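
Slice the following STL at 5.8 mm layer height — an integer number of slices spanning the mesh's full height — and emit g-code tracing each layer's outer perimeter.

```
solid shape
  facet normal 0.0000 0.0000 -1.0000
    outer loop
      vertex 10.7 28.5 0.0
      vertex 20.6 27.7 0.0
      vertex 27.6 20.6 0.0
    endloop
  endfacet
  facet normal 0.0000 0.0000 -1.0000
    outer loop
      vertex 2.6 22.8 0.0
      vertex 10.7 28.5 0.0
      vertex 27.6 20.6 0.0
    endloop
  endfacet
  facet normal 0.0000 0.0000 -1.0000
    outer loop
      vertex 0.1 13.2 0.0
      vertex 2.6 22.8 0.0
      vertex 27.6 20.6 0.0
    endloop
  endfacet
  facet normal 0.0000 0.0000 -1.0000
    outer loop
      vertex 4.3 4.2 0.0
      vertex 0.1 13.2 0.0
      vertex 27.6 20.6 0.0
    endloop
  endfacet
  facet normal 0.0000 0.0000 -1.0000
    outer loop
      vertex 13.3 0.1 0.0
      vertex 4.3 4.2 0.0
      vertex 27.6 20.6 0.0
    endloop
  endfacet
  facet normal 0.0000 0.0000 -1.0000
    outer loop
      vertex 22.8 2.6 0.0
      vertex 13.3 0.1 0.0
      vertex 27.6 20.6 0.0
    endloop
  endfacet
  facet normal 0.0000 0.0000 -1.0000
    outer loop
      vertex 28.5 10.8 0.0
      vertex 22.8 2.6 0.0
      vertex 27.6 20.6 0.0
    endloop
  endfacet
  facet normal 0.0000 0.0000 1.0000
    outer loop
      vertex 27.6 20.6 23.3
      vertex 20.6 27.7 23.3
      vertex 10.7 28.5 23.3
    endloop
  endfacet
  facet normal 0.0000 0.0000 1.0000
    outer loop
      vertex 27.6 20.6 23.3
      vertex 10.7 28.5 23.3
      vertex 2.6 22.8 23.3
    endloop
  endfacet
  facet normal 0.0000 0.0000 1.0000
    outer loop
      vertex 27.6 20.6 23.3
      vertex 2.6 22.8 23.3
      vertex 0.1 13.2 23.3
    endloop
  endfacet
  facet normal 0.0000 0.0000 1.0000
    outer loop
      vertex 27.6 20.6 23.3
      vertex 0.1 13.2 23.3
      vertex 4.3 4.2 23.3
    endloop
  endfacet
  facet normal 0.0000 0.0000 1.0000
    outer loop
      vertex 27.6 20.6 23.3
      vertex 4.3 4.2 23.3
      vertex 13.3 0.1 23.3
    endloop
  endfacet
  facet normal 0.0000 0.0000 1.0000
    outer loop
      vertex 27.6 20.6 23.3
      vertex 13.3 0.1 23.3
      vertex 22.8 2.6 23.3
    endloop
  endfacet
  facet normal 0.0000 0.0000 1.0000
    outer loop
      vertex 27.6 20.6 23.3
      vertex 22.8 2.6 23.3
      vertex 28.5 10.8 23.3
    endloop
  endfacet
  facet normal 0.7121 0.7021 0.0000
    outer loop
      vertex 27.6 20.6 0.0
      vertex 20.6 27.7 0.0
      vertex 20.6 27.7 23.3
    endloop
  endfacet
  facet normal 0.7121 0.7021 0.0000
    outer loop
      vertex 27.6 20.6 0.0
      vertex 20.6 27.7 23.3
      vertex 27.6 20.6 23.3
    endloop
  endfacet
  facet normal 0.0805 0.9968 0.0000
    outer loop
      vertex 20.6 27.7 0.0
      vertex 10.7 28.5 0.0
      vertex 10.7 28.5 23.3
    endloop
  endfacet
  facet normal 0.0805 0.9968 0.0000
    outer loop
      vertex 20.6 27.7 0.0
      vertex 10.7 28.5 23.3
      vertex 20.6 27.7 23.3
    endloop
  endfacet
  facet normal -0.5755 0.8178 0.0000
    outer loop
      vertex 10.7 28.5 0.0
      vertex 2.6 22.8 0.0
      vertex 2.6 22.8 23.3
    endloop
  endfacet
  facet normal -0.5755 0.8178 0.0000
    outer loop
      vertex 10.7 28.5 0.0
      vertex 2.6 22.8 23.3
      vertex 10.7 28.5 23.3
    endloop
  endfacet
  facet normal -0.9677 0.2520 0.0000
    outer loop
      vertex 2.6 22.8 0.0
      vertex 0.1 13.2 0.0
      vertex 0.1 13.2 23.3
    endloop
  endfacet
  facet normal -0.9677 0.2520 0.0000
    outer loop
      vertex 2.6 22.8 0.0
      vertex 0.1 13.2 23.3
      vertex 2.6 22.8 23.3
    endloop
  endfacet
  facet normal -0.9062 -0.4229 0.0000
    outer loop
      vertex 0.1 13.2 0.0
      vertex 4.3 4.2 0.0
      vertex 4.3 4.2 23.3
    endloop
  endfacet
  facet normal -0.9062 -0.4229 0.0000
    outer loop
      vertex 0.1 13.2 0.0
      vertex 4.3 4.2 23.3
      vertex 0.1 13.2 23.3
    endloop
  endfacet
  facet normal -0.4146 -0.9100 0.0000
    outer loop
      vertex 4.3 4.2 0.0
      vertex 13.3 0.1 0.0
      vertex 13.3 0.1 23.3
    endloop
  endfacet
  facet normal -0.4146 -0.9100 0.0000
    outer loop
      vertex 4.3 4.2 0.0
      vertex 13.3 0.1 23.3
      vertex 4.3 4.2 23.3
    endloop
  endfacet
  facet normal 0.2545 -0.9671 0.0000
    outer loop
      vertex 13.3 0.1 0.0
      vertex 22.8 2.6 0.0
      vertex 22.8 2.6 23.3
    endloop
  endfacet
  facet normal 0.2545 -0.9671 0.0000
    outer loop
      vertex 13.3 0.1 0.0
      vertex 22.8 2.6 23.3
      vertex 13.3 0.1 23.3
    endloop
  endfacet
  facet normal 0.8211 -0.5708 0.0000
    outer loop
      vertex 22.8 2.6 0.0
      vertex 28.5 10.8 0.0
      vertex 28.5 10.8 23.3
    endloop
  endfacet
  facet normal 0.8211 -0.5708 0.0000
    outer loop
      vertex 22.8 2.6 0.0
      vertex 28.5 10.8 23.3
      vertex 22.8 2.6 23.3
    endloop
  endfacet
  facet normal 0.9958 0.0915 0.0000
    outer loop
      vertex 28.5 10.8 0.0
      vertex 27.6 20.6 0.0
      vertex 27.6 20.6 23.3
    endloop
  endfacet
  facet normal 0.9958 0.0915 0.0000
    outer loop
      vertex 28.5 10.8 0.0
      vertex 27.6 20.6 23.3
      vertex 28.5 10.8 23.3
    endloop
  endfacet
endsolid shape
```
; perimeter-only toolpath
G21 ; units = mm
G90 ; absolute positioning
G28 ; home
; layer 1
G0 Z5.8
G0 X27.6 Y20.6
G1 X20.6 Y27.7
G1 X10.7 Y28.5
G1 X2.6 Y22.8
G1 X0.1 Y13.2
G1 X4.3 Y4.2
G1 X13.3 Y0.1
G1 X22.8 Y2.6
G1 X28.5 Y10.8
G1 X27.6 Y20.6
; layer 2
G0 Z11.7
G0 X27.6 Y20.6
G1 X20.6 Y27.7
G1 X10.7 Y28.5
G1 X2.6 Y22.8
G1 X0.1 Y13.2
G1 X4.3 Y4.2
G1 X13.3 Y0.1
G1 X22.8 Y2.6
G1 X28.5 Y10.8
G1 X27.6 Y20.6
; layer 3
G0 Z17.5
G0 X27.6 Y20.6
G1 X20.6 Y27.7
G1 X10.7 Y28.5
G1 X2.6 Y22.8
G1 X0.1 Y13.2
G1 X4.3 Y4.2
G1 X13.3 Y0.1
G1 X22.8 Y2.6
G1 X28.5 Y10.8
G1 X27.6 Y20.6
; layer 4
G0 Z23.3
G0 X27.6 Y20.6
G1 X20.6 Y27.7
G1 X10.7 Y28.5
G1 X2.6 Y22.8
G1 X0.1 Y13.2
G1 X4.3 Y4.2
G1 X13.3 Y0.1
G1 X22.8 Y2.6
G1 X28.5 Y10.8
G1 X27.6 Y20.6
M2 ; end

The solid is a regular 9-sided prism (a cylinder approximated with 9 flat sides), circumscribed radius ≈ 14.5 mm, height ≈ 23.3 mm. Slicing at Δz = 5.8 mm — 4 equal slices spanning the solid's height, so layer i sits at z = i·h/4 — gives 4 non-empty perimeters. Each is a 9-segment closed polygon; G0 lifts to the layer z and rapids to the start vertex, then G1 traces the edges.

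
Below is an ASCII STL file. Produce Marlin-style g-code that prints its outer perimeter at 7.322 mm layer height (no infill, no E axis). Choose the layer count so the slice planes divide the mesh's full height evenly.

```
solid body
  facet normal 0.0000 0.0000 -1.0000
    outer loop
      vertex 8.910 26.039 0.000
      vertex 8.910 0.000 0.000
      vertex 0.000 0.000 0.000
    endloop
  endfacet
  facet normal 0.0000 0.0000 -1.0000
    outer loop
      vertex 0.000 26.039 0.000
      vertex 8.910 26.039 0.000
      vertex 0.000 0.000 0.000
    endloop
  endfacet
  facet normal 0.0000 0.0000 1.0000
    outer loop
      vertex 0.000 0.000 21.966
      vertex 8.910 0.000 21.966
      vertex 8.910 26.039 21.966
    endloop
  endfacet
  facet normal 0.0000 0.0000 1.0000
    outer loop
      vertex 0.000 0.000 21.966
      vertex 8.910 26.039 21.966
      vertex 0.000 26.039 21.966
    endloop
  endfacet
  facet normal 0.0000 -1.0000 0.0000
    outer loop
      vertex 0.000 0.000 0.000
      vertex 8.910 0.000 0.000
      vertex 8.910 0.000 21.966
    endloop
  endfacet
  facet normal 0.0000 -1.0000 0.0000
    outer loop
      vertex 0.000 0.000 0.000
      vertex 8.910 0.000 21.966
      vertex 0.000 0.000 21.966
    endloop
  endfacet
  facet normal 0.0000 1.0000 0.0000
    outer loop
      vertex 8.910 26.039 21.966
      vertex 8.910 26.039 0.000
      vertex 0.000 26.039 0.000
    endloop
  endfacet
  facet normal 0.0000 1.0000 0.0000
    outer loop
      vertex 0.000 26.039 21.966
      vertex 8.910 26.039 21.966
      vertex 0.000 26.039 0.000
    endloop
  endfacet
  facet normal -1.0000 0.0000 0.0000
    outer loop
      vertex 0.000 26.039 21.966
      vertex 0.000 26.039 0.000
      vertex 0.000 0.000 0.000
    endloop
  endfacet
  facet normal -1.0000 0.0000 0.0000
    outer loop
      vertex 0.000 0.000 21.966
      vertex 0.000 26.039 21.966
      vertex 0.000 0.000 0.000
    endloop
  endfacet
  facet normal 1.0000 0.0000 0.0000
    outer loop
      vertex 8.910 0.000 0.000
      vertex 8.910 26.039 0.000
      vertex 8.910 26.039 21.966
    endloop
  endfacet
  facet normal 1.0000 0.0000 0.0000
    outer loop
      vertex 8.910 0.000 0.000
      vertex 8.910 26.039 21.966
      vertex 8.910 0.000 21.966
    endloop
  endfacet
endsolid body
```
; perimeter-only toolpath
G21 ; units = mm
G90 ; absolute positioning
G28 ; home
; layer 1
G0 Z7.322
G0 X0.000 Y0.000
G1 X8.910 Y0.000
G1 X8.910 Y26.039
G1 X0.000 Y26.039
G1 X0.000 Y0.000
; layer 2
G0 Z14.644
G0 X0.000 Y0.000
G1 X8.910 Y0.000
G1 X8.910 Y26.039
G1 X0.000 Y26.039
G1 X0.000 Y0.000
; layer 3
G0 Z21.966
G0 X0.000 Y0.000
G1 X8.910 Y0.000
G1 X8.910 Y26.039
G1 X0.000 Y26.039
G1 X0.000 Y0.000
M2 ; end

The solid is a rectangular box, roughly 8.91 × 26 mm footprint and 22 mm tall. Slicing at Δz = 7.322 mm — 3 equal slices spanning the solid's height, so layer i sits at z = i·h/3 — gives 3 non-empty perimeters. Each is a 4-segment closed polygon; G0 lifts to the layer z and rapids to the start vertex, then G1 traces the edges.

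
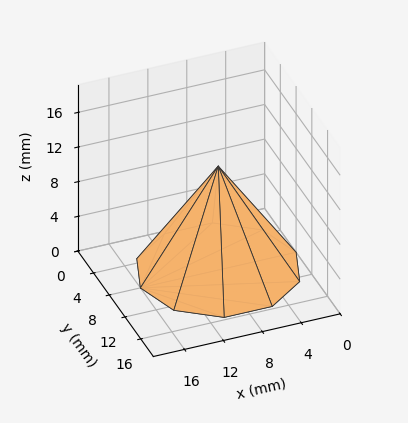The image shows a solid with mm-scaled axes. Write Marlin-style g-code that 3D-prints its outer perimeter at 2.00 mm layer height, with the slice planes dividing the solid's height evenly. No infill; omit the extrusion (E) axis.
Reading the render: the shape is a regular 10-sided pyramid, base circumscribed radius ≈ 8 mm, apex at z ≈ 12 mm (dimensions read to the nearest mm from the axis ticks). For the g-code, the solid's height is divided into equal slices at the stated Δz and each level perimeter traced with G1 moves after a G0 lift.

; perimeter-only toolpath
G21 ; units = mm
G90 ; absolute positioning
G28 ; home
; layer 1
G0 Z2.00
G0 X14.67 Y8.00
G1 X13.39 Y11.92
G1 X10.06 Y14.34
G1 X5.94 Y14.34
G1 X2.61 Y11.92
G1 X1.33 Y8.00
G1 X2.61 Y4.08
G1 X5.94 Y1.66
G1 X10.06 Y1.66
G1 X13.39 Y4.08
G1 X14.67 Y8.00
; layer 2
G0 Z4.00
G0 X13.33 Y8.00
G1 X12.31 Y11.13
G1 X9.65 Y13.07
G1 X6.35 Y13.07
G1 X3.69 Y11.13
G1 X2.67 Y8.00
G1 X3.69 Y4.87
G1 X6.35 Y2.93
G1 X9.65 Y2.93
G1 X12.31 Y4.87
G1 X13.33 Y8.00
; layer 3
G0 Z6.00
G0 X12.00 Y8.00
G1 X11.23 Y10.35
G1 X9.23 Y11.80
G1 X6.77 Y11.80
G1 X4.76 Y10.35
G1 X4.00 Y8.00
G1 X4.76 Y5.65
G1 X6.77 Y4.20
G1 X9.23 Y4.20
G1 X11.23 Y5.65
G1 X12.00 Y8.00
; layer 4
G0 Z8.00
G0 X10.67 Y8.00
G1 X10.16 Y9.57
G1 X8.82 Y10.54
G1 X7.18 Y10.54
G1 X5.84 Y9.57
G1 X5.33 Y8.00
G1 X5.84 Y6.43
G1 X7.18 Y5.46
G1 X8.82 Y5.46
G1 X10.16 Y6.43
G1 X10.67 Y8.00
; layer 5
G0 Z10.00
G0 X9.33 Y8.00
G1 X9.08 Y8.78
G1 X8.41 Y9.27
G1 X7.59 Y9.27
G1 X6.92 Y8.78
G1 X6.67 Y8.00
G1 X6.92 Y7.22
G1 X7.59 Y6.73
G1 X8.41 Y6.73
G1 X9.08 Y7.22
G1 X9.33 Y8.00
M2 ; end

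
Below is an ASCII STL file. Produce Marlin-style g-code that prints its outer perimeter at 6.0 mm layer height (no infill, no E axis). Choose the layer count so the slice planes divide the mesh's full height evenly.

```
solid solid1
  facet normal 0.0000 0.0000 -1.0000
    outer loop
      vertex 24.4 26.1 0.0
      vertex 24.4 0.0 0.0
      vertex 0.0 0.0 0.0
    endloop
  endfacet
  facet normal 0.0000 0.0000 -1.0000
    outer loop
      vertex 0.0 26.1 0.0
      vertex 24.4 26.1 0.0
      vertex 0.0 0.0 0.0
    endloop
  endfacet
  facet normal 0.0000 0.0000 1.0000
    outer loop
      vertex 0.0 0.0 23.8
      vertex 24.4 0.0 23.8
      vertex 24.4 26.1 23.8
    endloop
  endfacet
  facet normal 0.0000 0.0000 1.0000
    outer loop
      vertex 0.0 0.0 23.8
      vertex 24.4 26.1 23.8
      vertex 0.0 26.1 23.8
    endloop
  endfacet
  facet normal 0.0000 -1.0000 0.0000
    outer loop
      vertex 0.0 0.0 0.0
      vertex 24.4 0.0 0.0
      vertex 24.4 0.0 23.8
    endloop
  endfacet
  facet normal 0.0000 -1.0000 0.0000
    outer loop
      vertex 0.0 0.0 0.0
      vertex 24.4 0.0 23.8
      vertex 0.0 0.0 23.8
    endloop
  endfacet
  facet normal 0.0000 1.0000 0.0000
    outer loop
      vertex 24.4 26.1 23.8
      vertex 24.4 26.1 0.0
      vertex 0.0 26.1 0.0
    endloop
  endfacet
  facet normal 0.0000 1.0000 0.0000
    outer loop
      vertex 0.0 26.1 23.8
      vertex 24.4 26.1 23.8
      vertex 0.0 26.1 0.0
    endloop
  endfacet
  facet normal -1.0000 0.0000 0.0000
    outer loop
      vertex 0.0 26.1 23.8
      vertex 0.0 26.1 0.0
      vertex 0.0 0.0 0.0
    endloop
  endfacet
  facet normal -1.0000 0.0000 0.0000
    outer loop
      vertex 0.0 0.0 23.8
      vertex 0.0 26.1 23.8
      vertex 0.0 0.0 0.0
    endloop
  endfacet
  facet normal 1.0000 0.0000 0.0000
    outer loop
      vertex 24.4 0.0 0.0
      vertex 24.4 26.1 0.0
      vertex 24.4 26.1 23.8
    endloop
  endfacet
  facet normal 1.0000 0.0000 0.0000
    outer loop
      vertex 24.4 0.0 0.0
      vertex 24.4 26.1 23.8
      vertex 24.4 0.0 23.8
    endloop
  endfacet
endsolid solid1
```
; perimeter-only toolpath
G21 ; units = mm
G90 ; absolute positioning
G28 ; home
; layer 1
G0 Z6.0
G0 X0.0 Y0.0
G1 X24.4 Y0.0
G1 X24.4 Y26.1
G1 X0.0 Y26.1
G1 X0.0 Y0.0
; layer 2
G0 Z11.9
G0 X0.0 Y0.0
G1 X24.4 Y0.0
G1 X24.4 Y26.1
G1 X0.0 Y26.1
G1 X0.0 Y0.0
; layer 3
G0 Z17.9
G0 X0.0 Y0.0
G1 X24.4 Y0.0
G1 X24.4 Y26.1
G1 X0.0 Y26.1
G1 X0.0 Y0.0
; layer 4
G0 Z23.8
G0 X0.0 Y0.0
G1 X24.4 Y0.0
G1 X24.4 Y26.1
G1 X0.0 Y26.1
G1 X0.0 Y0.0
M2 ; end

The solid is a rectangular box, roughly 24.4 × 26.1 mm footprint and 23.8 mm tall. Slicing at Δz = 6.0 mm — 4 equal slices spanning the solid's height, so layer i sits at z = i·h/4 — gives 4 non-empty perimeters. Each is a 4-segment closed polygon; G0 lifts to the layer z and rapids to the start vertex, then G1 traces the edges.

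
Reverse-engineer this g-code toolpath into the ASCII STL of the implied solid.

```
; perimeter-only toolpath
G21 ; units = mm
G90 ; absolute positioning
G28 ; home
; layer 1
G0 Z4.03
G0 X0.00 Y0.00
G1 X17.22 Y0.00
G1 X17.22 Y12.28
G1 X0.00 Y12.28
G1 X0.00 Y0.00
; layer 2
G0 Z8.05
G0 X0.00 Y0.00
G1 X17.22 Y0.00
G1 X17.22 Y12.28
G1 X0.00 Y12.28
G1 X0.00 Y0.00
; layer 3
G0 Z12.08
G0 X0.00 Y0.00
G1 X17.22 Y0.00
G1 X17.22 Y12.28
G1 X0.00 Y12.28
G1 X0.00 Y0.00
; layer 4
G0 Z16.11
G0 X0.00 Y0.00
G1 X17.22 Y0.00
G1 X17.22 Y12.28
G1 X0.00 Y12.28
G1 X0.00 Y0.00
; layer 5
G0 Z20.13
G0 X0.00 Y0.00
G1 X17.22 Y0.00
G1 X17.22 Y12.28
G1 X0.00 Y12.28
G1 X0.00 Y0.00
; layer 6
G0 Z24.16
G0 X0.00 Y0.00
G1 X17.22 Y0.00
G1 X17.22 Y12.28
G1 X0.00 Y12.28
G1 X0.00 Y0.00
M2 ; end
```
solid part
  facet normal 0.0000 0.0000 -1.0000
    outer loop
      vertex 17.22 12.28 0.00
      vertex 17.22 0.00 0.00
      vertex 0.00 0.00 0.00
    endloop
  endfacet
  facet normal 0.0000 0.0000 -1.0000
    outer loop
      vertex 0.00 12.28 0.00
      vertex 17.22 12.28 0.00
      vertex 0.00 0.00 0.00
    endloop
  endfacet
  facet normal 0.0000 0.0000 1.0000
    outer loop
      vertex 0.00 0.00 24.16
      vertex 17.22 0.00 24.16
      vertex 17.22 12.28 24.16
    endloop
  endfacet
  facet normal 0.0000 0.0000 1.0000
    outer loop
      vertex 0.00 0.00 24.16
      vertex 17.22 12.28 24.16
      vertex 0.00 12.28 24.16
    endloop
  endfacet
  facet normal 0.0000 -1.0000 0.0000
    outer loop
      vertex 0.00 0.00 0.00
      vertex 17.22 0.00 0.00
      vertex 17.22 0.00 24.16
    endloop
  endfacet
  facet normal 0.0000 -1.0000 0.0000
    outer loop
      vertex 0.00 0.00 0.00
      vertex 17.22 0.00 24.16
      vertex 0.00 0.00 24.16
    endloop
  endfacet
  facet normal 0.0000 1.0000 0.0000
    outer loop
      vertex 17.22 12.28 24.16
      vertex 17.22 12.28 0.00
      vertex 0.00 12.28 0.00
    endloop
  endfacet
  facet normal 0.0000 1.0000 0.0000
    outer loop
      vertex 0.00 12.28 24.16
      vertex 17.22 12.28 24.16
      vertex 0.00 12.28 0.00
    endloop
  endfacet
  facet normal -1.0000 0.0000 0.0000
    outer loop
      vertex 0.00 12.28 24.16
      vertex 0.00 12.28 0.00
      vertex 0.00 0.00 0.00
    endloop
  endfacet
  facet normal -1.0000 0.0000 0.0000
    outer loop
      vertex 0.00 0.00 24.16
      vertex 0.00 12.28 24.16
      vertex 0.00 0.00 0.00
    endloop
  endfacet
  facet normal 1.0000 0.0000 0.0000
    outer loop
      vertex 17.22 0.00 0.00
      vertex 17.22 12.28 0.00
      vertex 17.22 12.28 24.16
    endloop
  endfacet
  facet normal 1.0000 0.0000 0.0000
    outer loop
      vertex 17.22 0.00 0.00
      vertex 17.22 12.28 24.16
      vertex 17.22 0.00 24.16
    endloop
  endfacet
endsolid part

The G0 Z moves step by Δz≈4.03 mm. Every layer's G1 loop is the same polygon, so the solid is a straight extrusion of it from z=0 to z≈24.2. Closing with flat bottom and top caps and triangulating gives 12 facets — a rectangular box, roughly 17.2 × 12.3 mm footprint and 24.2 mm tall.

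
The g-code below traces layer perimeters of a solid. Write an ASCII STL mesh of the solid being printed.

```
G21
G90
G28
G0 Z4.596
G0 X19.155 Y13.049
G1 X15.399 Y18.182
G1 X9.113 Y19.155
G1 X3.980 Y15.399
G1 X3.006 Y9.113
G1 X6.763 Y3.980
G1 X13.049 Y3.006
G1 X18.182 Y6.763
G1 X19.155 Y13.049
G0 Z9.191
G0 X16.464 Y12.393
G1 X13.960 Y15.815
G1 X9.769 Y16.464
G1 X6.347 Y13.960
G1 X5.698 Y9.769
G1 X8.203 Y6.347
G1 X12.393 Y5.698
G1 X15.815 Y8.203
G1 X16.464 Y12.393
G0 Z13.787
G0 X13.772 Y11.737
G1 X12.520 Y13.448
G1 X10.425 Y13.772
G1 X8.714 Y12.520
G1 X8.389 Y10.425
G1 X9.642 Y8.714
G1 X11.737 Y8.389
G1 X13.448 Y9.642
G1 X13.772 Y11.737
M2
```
solid part
  facet normal 0.0000 0.0000 -1.0000
    outer loop
      vertex 8.457 21.847 0.000
      vertex 16.838 20.549 0.000
      vertex 21.847 13.705 0.000
    endloop
  endfacet
  facet normal 0.0000 0.0000 -1.0000
    outer loop
      vertex 1.613 16.838 0.000
      vertex 8.457 21.847 0.000
      vertex 21.847 13.705 0.000
    endloop
  endfacet
  facet normal 0.0000 0.0000 -1.0000
    outer loop
      vertex 0.315 8.457 0.000
      vertex 1.613 16.838 0.000
      vertex 21.847 13.705 0.000
    endloop
  endfacet
  facet normal 0.0000 0.0000 -1.0000
    outer loop
      vertex 5.324 1.613 0.000
      vertex 0.315 8.457 0.000
      vertex 21.847 13.705 0.000
    endloop
  endfacet
  facet normal 0.0000 0.0000 -1.0000
    outer loop
      vertex 13.705 0.315 0.000
      vertex 5.324 1.613 0.000
      vertex 21.847 13.705 0.000
    endloop
  endfacet
  facet normal 0.0000 0.0000 -1.0000
    outer loop
      vertex 20.549 5.324 0.000
      vertex 13.705 0.315 0.000
      vertex 21.847 13.705 0.000
    endloop
  endfacet
  facet normal 0.7050 0.5160 0.4866
    outer loop
      vertex 21.847 13.705 0.000
      vertex 16.838 20.549 0.000
      vertex 11.081 11.081 18.382
    endloop
  endfacet
  facet normal 0.1337 0.8634 0.4866
    outer loop
      vertex 16.838 20.549 0.000
      vertex 8.457 21.847 0.000
      vertex 11.081 11.081 18.382
    endloop
  endfacet
  facet normal -0.5160 0.7050 0.4866
    outer loop
      vertex 8.457 21.847 0.000
      vertex 1.613 16.838 0.000
      vertex 11.081 11.081 18.382
    endloop
  endfacet
  facet normal -0.8634 0.1337 0.4866
    outer loop
      vertex 1.613 16.838 0.000
      vertex 0.315 8.457 0.000
      vertex 11.081 11.081 18.382
    endloop
  endfacet
  facet normal -0.7050 -0.5160 0.4866
    outer loop
      vertex 0.315 8.457 0.000
      vertex 5.324 1.613 0.000
      vertex 11.081 11.081 18.382
    endloop
  endfacet
  facet normal -0.1337 -0.8634 0.4866
    outer loop
      vertex 5.324 1.613 0.000
      vertex 13.705 0.315 0.000
      vertex 11.081 11.081 18.382
    endloop
  endfacet
  facet normal 0.5160 -0.7050 0.4866
    outer loop
      vertex 13.705 0.315 0.000
      vertex 20.549 5.324 0.000
      vertex 11.081 11.081 18.382
    endloop
  endfacet
  facet normal 0.8634 -0.1337 0.4866
    outer loop
      vertex 20.549 5.324 0.000
      vertex 21.847 13.705 0.000
      vertex 11.081 11.081 18.382
    endloop
  endfacet
endsolid part

The G0 Z moves step by Δz≈4.596 mm. The G1 loops shrink linearly with z, so the solid tapers from its base footprint up to z≈18.4. Closing with a flat bottom cap and the tapered top and triangulating gives 14 facets — a regular 8-sided pyramid, base circumscribed radius ≈ 11.1 mm, apex at z ≈ 18.4 mm.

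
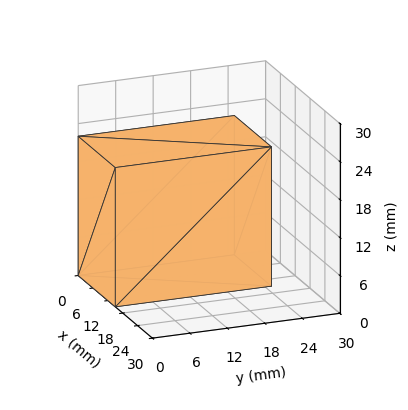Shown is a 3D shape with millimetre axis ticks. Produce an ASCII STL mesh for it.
Reading the render: the shape is a rectangular box, roughly 15 × 25 mm footprint and 22 mm tall (dimensions read to the nearest mm from the axis ticks). For the STL, each face is triangulated and given an outward normal.

solid part
  facet normal 0.0000 0.0000 -1.0000
    outer loop
      vertex 15.000 25.000 0.000
      vertex 15.000 0.000 0.000
      vertex 0.000 0.000 0.000
    endloop
  endfacet
  facet normal 0.0000 0.0000 -1.0000
    outer loop
      vertex 0.000 25.000 0.000
      vertex 15.000 25.000 0.000
      vertex 0.000 0.000 0.000
    endloop
  endfacet
  facet normal 0.0000 0.0000 1.0000
    outer loop
      vertex 0.000 0.000 22.000
      vertex 15.000 0.000 22.000
      vertex 15.000 25.000 22.000
    endloop
  endfacet
  facet normal 0.0000 0.0000 1.0000
    outer loop
      vertex 0.000 0.000 22.000
      vertex 15.000 25.000 22.000
      vertex 0.000 25.000 22.000
    endloop
  endfacet
  facet normal 0.0000 -1.0000 0.0000
    outer loop
      vertex 0.000 0.000 0.000
      vertex 15.000 0.000 0.000
      vertex 15.000 0.000 22.000
    endloop
  endfacet
  facet normal 0.0000 -1.0000 0.0000
    outer loop
      vertex 0.000 0.000 0.000
      vertex 15.000 0.000 22.000
      vertex 0.000 0.000 22.000
    endloop
  endfacet
  facet normal 0.0000 1.0000 0.0000
    outer loop
      vertex 15.000 25.000 22.000
      vertex 15.000 25.000 0.000
      vertex 0.000 25.000 0.000
    endloop
  endfacet
  facet normal 0.0000 1.0000 0.0000
    outer loop
      vertex 0.000 25.000 22.000
      vertex 15.000 25.000 22.000
      vertex 0.000 25.000 0.000
    endloop
  endfacet
  facet normal -1.0000 0.0000 0.0000
    outer loop
      vertex 0.000 25.000 22.000
      vertex 0.000 25.000 0.000
      vertex 0.000 0.000 0.000
    endloop
  endfacet
  facet normal -1.0000 0.0000 0.0000
    outer loop
      vertex 0.000 0.000 22.000
      vertex 0.000 25.000 22.000
      vertex 0.000 0.000 0.000
    endloop
  endfacet
  facet normal 1.0000 0.0000 0.0000
    outer loop
      vertex 15.000 0.000 0.000
      vertex 15.000 25.000 0.000
      vertex 15.000 25.000 22.000
    endloop
  endfacet
  facet normal 1.0000 0.0000 0.0000
    outer loop
      vertex 15.000 0.000 0.000
      vertex 15.000 25.000 22.000
      vertex 15.000 0.000 22.000
    endloop
  endfacet
endsolid part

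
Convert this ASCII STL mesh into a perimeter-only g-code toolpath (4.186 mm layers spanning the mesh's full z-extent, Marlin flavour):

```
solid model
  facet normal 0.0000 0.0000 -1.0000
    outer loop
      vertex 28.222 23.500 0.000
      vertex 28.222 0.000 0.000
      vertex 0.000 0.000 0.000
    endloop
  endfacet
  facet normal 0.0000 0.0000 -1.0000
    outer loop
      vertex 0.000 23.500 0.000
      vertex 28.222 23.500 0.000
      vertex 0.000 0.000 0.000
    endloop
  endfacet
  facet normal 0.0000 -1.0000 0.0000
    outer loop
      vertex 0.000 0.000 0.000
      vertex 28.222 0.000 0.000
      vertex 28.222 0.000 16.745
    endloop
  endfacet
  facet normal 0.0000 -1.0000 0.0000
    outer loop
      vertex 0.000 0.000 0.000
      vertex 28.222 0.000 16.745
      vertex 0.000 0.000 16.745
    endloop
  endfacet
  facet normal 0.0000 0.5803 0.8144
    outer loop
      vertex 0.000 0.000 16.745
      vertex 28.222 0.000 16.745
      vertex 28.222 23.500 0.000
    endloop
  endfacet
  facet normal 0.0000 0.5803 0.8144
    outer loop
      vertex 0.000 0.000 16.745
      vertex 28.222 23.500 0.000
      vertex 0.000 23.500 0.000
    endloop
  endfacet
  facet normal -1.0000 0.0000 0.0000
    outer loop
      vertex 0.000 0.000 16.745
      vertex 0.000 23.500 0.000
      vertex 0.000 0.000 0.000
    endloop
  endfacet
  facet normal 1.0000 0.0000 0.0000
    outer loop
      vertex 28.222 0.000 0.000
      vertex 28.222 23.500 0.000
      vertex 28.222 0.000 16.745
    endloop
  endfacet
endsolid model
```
; perimeter-only toolpath
G21 ; units = mm
G90 ; absolute positioning
G28 ; home
; layer 1
G0 Z4.186
G0 X0.000 Y0.000
G1 X28.222 Y0.000
G1 X28.222 Y17.625
G1 X0.000 Y17.625
G1 X0.000 Y0.000
; layer 2
G0 Z8.373
G0 X0.000 Y0.000
G1 X28.222 Y0.000
G1 X28.222 Y11.750
G1 X0.000 Y11.750
G1 X0.000 Y0.000
; layer 3
G0 Z12.559
G0 X0.000 Y0.000
G1 X28.222 Y0.000
G1 X28.222 Y5.875
G1 X0.000 Y5.875
G1 X0.000 Y0.000
M2 ; end

The solid is a wedge (ramp): 28.2 × 23.5 mm base, rising to 16.7 mm along the y=0 edge and sloping linearly to z=0 at y=23.5. Slicing at Δz = 4.186 mm — 4 equal slices spanning the solid's height, so layer i sits at z = i·h/4 — gives 3 non-empty perimeters. Each is a 4-segment closed polygon; G0 lifts to the layer z and rapids to the start vertex, then G1 traces the edges. The cross-section shrinks linearly with z (the slice at the apex is degenerate and omitted).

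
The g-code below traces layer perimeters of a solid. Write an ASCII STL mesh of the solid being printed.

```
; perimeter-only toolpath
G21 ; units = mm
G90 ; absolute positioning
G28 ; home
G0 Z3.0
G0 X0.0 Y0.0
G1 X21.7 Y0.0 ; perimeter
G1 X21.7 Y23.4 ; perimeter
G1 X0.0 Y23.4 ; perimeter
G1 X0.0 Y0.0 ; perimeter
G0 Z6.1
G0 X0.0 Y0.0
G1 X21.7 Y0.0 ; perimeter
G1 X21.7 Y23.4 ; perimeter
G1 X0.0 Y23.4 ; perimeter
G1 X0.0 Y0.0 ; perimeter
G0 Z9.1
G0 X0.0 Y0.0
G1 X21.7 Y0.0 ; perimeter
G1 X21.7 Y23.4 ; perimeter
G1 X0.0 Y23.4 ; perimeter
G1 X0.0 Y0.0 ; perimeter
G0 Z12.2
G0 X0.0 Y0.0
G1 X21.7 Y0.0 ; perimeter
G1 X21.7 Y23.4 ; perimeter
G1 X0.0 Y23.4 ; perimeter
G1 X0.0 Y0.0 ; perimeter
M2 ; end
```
solid part
  facet normal 0.0000 0.0000 -1.0000
    outer loop
      vertex 21.7 23.4 0.0
      vertex 21.7 0.0 0.0
      vertex 0.0 0.0 0.0
    endloop
  endfacet
  facet normal 0.0000 0.0000 -1.0000
    outer loop
      vertex 0.0 23.4 0.0
      vertex 21.7 23.4 0.0
      vertex 0.0 0.0 0.0
    endloop
  endfacet
  facet normal 0.0000 0.0000 1.0000
    outer loop
      vertex 0.0 0.0 12.2
      vertex 21.7 0.0 12.2
      vertex 21.7 23.4 12.2
    endloop
  endfacet
  facet normal 0.0000 0.0000 1.0000
    outer loop
      vertex 0.0 0.0 12.2
      vertex 21.7 23.4 12.2
      vertex 0.0 23.4 12.2
    endloop
  endfacet
  facet normal 0.0000 -1.0000 0.0000
    outer loop
      vertex 0.0 0.0 0.0
      vertex 21.7 0.0 0.0
      vertex 21.7 0.0 12.2
    endloop
  endfacet
  facet normal 0.0000 -1.0000 0.0000
    outer loop
      vertex 0.0 0.0 0.0
      vertex 21.7 0.0 12.2
      vertex 0.0 0.0 12.2
    endloop
  endfacet
  facet normal 0.0000 1.0000 0.0000
    outer loop
      vertex 21.7 23.4 12.2
      vertex 21.7 23.4 0.0
      vertex 0.0 23.4 0.0
    endloop
  endfacet
  facet normal 0.0000 1.0000 0.0000
    outer loop
      vertex 0.0 23.4 12.2
      vertex 21.7 23.4 12.2
      vertex 0.0 23.4 0.0
    endloop
  endfacet
  facet normal -1.0000 0.0000 0.0000
    outer loop
      vertex 0.0 23.4 12.2
      vertex 0.0 23.4 0.0
      vertex 0.0 0.0 0.0
    endloop
  endfacet
  facet normal -1.0000 0.0000 0.0000
    outer loop
      vertex 0.0 0.0 12.2
      vertex 0.0 23.4 12.2
      vertex 0.0 0.0 0.0
    endloop
  endfacet
  facet normal 1.0000 0.0000 0.0000
    outer loop
      vertex 21.7 0.0 0.0
      vertex 21.7 23.4 0.0
      vertex 21.7 23.4 12.2
    endloop
  endfacet
  facet normal 1.0000 0.0000 0.0000
    outer loop
      vertex 21.7 0.0 0.0
      vertex 21.7 23.4 12.2
      vertex 21.7 0.0 12.2
    endloop
  endfacet
endsolid part

The G0 Z moves step by Δz≈3.0 mm. Every layer's G1 loop is the same polygon, so the solid is a straight extrusion of it from z=0 to z≈12.2. Closing with flat bottom and top caps and triangulating gives 12 facets — a rectangular box, roughly 21.7 × 23.4 mm footprint and 12.2 mm tall.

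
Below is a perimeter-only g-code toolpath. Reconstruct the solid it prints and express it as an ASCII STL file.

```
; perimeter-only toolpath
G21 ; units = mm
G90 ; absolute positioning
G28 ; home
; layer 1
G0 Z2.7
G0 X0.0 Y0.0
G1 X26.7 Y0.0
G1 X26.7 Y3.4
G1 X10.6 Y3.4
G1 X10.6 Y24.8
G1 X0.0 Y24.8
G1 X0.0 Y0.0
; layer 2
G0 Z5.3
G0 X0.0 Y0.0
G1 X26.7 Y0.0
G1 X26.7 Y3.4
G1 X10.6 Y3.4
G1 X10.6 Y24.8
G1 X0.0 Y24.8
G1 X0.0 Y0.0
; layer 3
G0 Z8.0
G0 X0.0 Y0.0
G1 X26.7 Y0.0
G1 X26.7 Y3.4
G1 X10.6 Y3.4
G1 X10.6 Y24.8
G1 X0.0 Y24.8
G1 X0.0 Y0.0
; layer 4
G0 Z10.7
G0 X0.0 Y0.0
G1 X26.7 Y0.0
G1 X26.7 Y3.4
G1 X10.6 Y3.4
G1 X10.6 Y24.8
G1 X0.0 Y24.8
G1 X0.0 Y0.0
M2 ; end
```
solid part
  facet normal 0.0000 0.0000 -1.0000
    outer loop
      vertex 26.7 3.4 0.0
      vertex 26.7 0.0 0.0
      vertex 0.0 0.0 0.0
    endloop
  endfacet
  facet normal 0.0000 0.0000 -1.0000
    outer loop
      vertex 10.6 3.4 0.0
      vertex 26.7 3.4 0.0
      vertex 0.0 0.0 0.0
    endloop
  endfacet
  facet normal 0.0000 0.0000 -1.0000
    outer loop
      vertex 10.6 24.8 0.0
      vertex 10.6 3.4 0.0
      vertex 0.0 0.0 0.0
    endloop
  endfacet
  facet normal 0.0000 0.0000 -1.0000
    outer loop
      vertex 0.0 24.8 0.0
      vertex 10.6 24.8 0.0
      vertex 0.0 0.0 0.0
    endloop
  endfacet
  facet normal 0.0000 0.0000 1.0000
    outer loop
      vertex 0.0 0.0 10.7
      vertex 26.7 0.0 10.7
      vertex 26.7 3.4 10.7
    endloop
  endfacet
  facet normal 0.0000 0.0000 1.0000
    outer loop
      vertex 0.0 0.0 10.7
      vertex 26.7 3.4 10.7
      vertex 10.6 3.4 10.7
    endloop
  endfacet
  facet normal 0.0000 0.0000 1.0000
    outer loop
      vertex 0.0 0.0 10.7
      vertex 10.6 3.4 10.7
      vertex 10.6 24.8 10.7
    endloop
  endfacet
  facet normal 0.0000 0.0000 1.0000
    outer loop
      vertex 0.0 0.0 10.7
      vertex 10.6 24.8 10.7
      vertex 0.0 24.8 10.7
    endloop
  endfacet
  facet normal 0.0000 -1.0000 0.0000
    outer loop
      vertex 0.0 0.0 0.0
      vertex 26.7 0.0 0.0
      vertex 26.7 0.0 10.7
    endloop
  endfacet
  facet normal 0.0000 -1.0000 0.0000
    outer loop
      vertex 0.0 0.0 0.0
      vertex 26.7 0.0 10.7
      vertex 0.0 0.0 10.7
    endloop
  endfacet
  facet normal 1.0000 0.0000 0.0000
    outer loop
      vertex 26.7 0.0 0.0
      vertex 26.7 3.4 0.0
      vertex 26.7 3.4 10.7
    endloop
  endfacet
  facet normal 1.0000 0.0000 0.0000
    outer loop
      vertex 26.7 0.0 0.0
      vertex 26.7 3.4 10.7
      vertex 26.7 0.0 10.7
    endloop
  endfacet
  facet normal 0.0000 1.0000 0.0000
    outer loop
      vertex 26.7 3.4 0.0
      vertex 10.6 3.4 0.0
      vertex 10.6 3.4 10.7
    endloop
  endfacet
  facet normal 0.0000 1.0000 0.0000
    outer loop
      vertex 26.7 3.4 0.0
      vertex 10.6 3.4 10.7
      vertex 26.7 3.4 10.7
    endloop
  endfacet
  facet normal 1.0000 0.0000 0.0000
    outer loop
      vertex 10.6 3.4 0.0
      vertex 10.6 24.8 0.0
      vertex 10.6 24.8 10.7
    endloop
  endfacet
  facet normal 1.0000 0.0000 0.0000
    outer loop
      vertex 10.6 3.4 0.0
      vertex 10.6 24.8 10.7
      vertex 10.6 3.4 10.7
    endloop
  endfacet
  facet normal 0.0000 1.0000 0.0000
    outer loop
      vertex 10.6 24.8 0.0
      vertex 0.0 24.8 0.0
      vertex 0.0 24.8 10.7
    endloop
  endfacet
  facet normal 0.0000 1.0000 0.0000
    outer loop
      vertex 10.6 24.8 0.0
      vertex 0.0 24.8 10.7
      vertex 10.6 24.8 10.7
    endloop
  endfacet
  facet normal -1.0000 0.0000 0.0000
    outer loop
      vertex 0.0 24.8 0.0
      vertex 0.0 0.0 0.0
      vertex 0.0 0.0 10.7
    endloop
  endfacet
  facet normal -1.0000 0.0000 0.0000
    outer loop
      vertex 0.0 24.8 0.0
      vertex 0.0 0.0 10.7
      vertex 0.0 24.8 10.7
    endloop
  endfacet
endsolid part

The G0 Z moves step by Δz≈2.7 mm. Every layer's G1 loop is the same polygon, so the solid is a straight extrusion of it from z=0 to z≈10.7. Closing with flat bottom and top caps and triangulating gives 20 facets — an L-shaped prism: outer 26.7 × 24.8 mm, arm thicknesses ≈ 3.4 mm (horizontal) and 10.6 mm (vertical), extruded 10.7 mm in z.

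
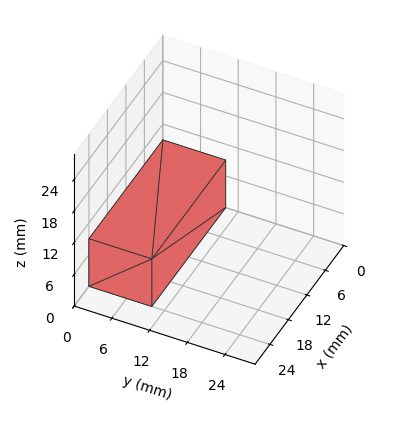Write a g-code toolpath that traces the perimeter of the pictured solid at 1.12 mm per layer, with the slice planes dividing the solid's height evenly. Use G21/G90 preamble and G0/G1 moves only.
Reading the render: the shape is a rectangular box, roughly 24 × 10 mm footprint and 9 mm tall (dimensions read to the nearest mm from the axis ticks). For the g-code, the solid's height is divided into equal slices at the stated Δz and each level perimeter traced with G1 moves after a G0 lift.

; perimeter-only toolpath
G21 ; units = mm
G90 ; absolute positioning
G28 ; home
; layer 1
G0 Z1.12
G0 X0.00 Y0.00
G1 X24.00 Y0.00
G1 X24.00 Y10.00
G1 X0.00 Y10.00
G1 X0.00 Y0.00
; layer 2
G0 Z2.25
G0 X0.00 Y0.00
G1 X24.00 Y0.00
G1 X24.00 Y10.00
G1 X0.00 Y10.00
G1 X0.00 Y0.00
; layer 3
G0 Z3.38
G0 X0.00 Y0.00
G1 X24.00 Y0.00
G1 X24.00 Y10.00
G1 X0.00 Y10.00
G1 X0.00 Y0.00
; layer 4
G0 Z4.50
G0 X0.00 Y0.00
G1 X24.00 Y0.00
G1 X24.00 Y10.00
G1 X0.00 Y10.00
G1 X0.00 Y0.00
; layer 5
G0 Z5.62
G0 X0.00 Y0.00
G1 X24.00 Y0.00
G1 X24.00 Y10.00
G1 X0.00 Y10.00
G1 X0.00 Y0.00
; layer 6
G0 Z6.75
G0 X0.00 Y0.00
G1 X24.00 Y0.00
G1 X24.00 Y10.00
G1 X0.00 Y10.00
G1 X0.00 Y0.00
; layer 7
G0 Z7.88
G0 X0.00 Y0.00
G1 X24.00 Y0.00
G1 X24.00 Y10.00
G1 X0.00 Y10.00
G1 X0.00 Y0.00
; layer 8
G0 Z9.00
G0 X0.00 Y0.00
G1 X24.00 Y0.00
G1 X24.00 Y10.00
G1 X0.00 Y10.00
G1 X0.00 Y0.00
M2 ; end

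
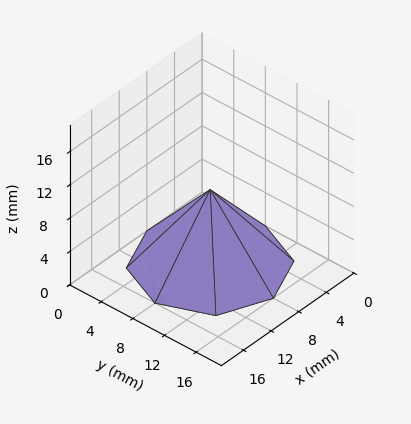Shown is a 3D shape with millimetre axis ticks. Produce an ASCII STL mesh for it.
Reading the render: the shape is a regular 8-sided pyramid, base circumscribed radius ≈ 8 mm, apex at z ≈ 9 mm (dimensions read to the nearest mm from the axis ticks). For the STL, each face is triangulated and given an outward normal.

solid part
  facet normal 0.0000 0.0000 -1.0000
    outer loop
      vertex 8.000 16.000 0.000
      vertex 13.657 13.657 0.000
      vertex 16.000 8.000 0.000
    endloop
  endfacet
  facet normal 0.0000 0.0000 -1.0000
    outer loop
      vertex 2.343 13.657 0.000
      vertex 8.000 16.000 0.000
      vertex 16.000 8.000 0.000
    endloop
  endfacet
  facet normal 0.0000 0.0000 -1.0000
    outer loop
      vertex 0.000 8.000 0.000
      vertex 2.343 13.657 0.000
      vertex 16.000 8.000 0.000
    endloop
  endfacet
  facet normal 0.0000 0.0000 -1.0000
    outer loop
      vertex 2.343 2.343 0.000
      vertex 0.000 8.000 0.000
      vertex 16.000 8.000 0.000
    endloop
  endfacet
  facet normal 0.0000 0.0000 -1.0000
    outer loop
      vertex 8.000 0.000 0.000
      vertex 2.343 2.343 0.000
      vertex 16.000 8.000 0.000
    endloop
  endfacet
  facet normal 0.0000 0.0000 -1.0000
    outer loop
      vertex 13.657 2.343 0.000
      vertex 8.000 0.000 0.000
      vertex 16.000 8.000 0.000
    endloop
  endfacet
  facet normal 0.7140 0.2957 0.6347
    outer loop
      vertex 16.000 8.000 0.000
      vertex 13.657 13.657 0.000
      vertex 8.000 8.000 9.000
    endloop
  endfacet
  facet normal 0.2957 0.7140 0.6347
    outer loop
      vertex 13.657 13.657 0.000
      vertex 8.000 16.000 0.000
      vertex 8.000 8.000 9.000
    endloop
  endfacet
  facet normal -0.2957 0.7140 0.6347
    outer loop
      vertex 8.000 16.000 0.000
      vertex 2.343 13.657 0.000
      vertex 8.000 8.000 9.000
    endloop
  endfacet
  facet normal -0.7140 0.2957 0.6347
    outer loop
      vertex 2.343 13.657 0.000
      vertex 0.000 8.000 0.000
      vertex 8.000 8.000 9.000
    endloop
  endfacet
  facet normal -0.7140 -0.2957 0.6347
    outer loop
      vertex 0.000 8.000 0.000
      vertex 2.343 2.343 0.000
      vertex 8.000 8.000 9.000
    endloop
  endfacet
  facet normal -0.2957 -0.7140 0.6347
    outer loop
      vertex 2.343 2.343 0.000
      vertex 8.000 0.000 0.000
      vertex 8.000 8.000 9.000
    endloop
  endfacet
  facet normal 0.2957 -0.7140 0.6347
    outer loop
      vertex 8.000 0.000 0.000
      vertex 13.657 2.343 0.000
      vertex 8.000 8.000 9.000
    endloop
  endfacet
  facet normal 0.7140 -0.2957 0.6347
    outer loop
      vertex 13.657 2.343 0.000
      vertex 16.000 8.000 0.000
      vertex 8.000 8.000 9.000
    endloop
  endfacet
endsolid part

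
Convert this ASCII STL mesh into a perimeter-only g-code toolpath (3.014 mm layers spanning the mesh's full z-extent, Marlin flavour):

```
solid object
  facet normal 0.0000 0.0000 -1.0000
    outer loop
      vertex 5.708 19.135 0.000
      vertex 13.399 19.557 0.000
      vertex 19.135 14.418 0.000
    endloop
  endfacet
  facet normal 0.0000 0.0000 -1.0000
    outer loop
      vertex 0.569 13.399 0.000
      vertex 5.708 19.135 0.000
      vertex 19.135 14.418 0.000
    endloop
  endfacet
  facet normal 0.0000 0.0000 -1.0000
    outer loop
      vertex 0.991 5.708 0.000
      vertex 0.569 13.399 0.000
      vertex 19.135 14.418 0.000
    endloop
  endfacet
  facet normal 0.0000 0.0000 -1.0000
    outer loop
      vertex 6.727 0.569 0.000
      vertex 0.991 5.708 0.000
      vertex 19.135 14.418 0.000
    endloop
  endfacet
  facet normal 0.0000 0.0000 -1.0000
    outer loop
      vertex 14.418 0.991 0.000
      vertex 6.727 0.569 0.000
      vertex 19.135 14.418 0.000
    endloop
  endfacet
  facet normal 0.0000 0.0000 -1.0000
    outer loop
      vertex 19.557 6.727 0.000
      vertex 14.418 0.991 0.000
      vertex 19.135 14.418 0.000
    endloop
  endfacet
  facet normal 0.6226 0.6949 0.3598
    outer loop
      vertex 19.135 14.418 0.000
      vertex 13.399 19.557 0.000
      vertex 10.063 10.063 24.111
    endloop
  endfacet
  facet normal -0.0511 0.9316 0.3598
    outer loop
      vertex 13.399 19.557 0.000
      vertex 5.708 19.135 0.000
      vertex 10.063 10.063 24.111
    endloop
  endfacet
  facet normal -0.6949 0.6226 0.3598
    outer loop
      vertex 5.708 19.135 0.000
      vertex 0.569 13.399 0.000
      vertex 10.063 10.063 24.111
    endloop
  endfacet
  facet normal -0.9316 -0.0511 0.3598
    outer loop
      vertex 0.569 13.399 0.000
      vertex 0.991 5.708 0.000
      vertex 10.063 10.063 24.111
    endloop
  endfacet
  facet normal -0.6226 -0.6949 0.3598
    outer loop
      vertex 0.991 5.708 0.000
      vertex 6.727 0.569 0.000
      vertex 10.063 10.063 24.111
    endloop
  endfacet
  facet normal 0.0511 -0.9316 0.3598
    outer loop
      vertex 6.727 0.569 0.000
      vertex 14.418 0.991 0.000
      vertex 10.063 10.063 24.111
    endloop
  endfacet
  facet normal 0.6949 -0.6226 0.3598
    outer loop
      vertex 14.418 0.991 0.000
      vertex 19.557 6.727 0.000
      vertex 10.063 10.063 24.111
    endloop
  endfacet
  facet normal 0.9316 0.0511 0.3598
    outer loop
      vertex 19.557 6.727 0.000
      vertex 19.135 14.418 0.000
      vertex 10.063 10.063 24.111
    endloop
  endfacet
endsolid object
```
; perimeter-only toolpath
G21 ; units = mm
G90 ; absolute positioning
G28 ; home
; layer 1
G0 Z3.014
G0 X18.001 Y13.874
G1 X12.982 Y18.370
G1 X6.252 Y18.001
G1 X1.756 Y12.982
G1 X2.125 Y6.252
G1 X7.144 Y1.756
G1 X13.874 Y2.125
G1 X18.370 Y7.144
G1 X18.001 Y13.874
; layer 2
G0 Z6.028
G0 X16.867 Y13.329
G1 X12.565 Y17.183
G1 X6.797 Y16.867
G1 X2.942 Y12.565
G1 X3.259 Y6.797
G1 X7.561 Y2.942
G1 X13.329 Y3.259
G1 X17.183 Y7.561
G1 X16.867 Y13.329
; layer 3
G0 Z9.042
G0 X15.733 Y12.785
G1 X12.148 Y15.997
G1 X7.341 Y15.733
G1 X4.129 Y12.148
G1 X4.393 Y7.341
G1 X7.978 Y4.129
G1 X12.785 Y4.393
G1 X15.997 Y7.978
G1 X15.733 Y12.785
; layer 4
G0 Z12.056
G0 X14.599 Y12.241
G1 X11.731 Y14.810
G1 X7.886 Y14.599
G1 X5.316 Y11.731
G1 X5.527 Y7.886
G1 X8.395 Y5.316
G1 X12.241 Y5.527
G1 X14.810 Y8.395
G1 X14.599 Y12.241
; layer 5
G0 Z15.069
G0 X13.465 Y11.696
G1 X11.314 Y13.623
G1 X8.430 Y13.465
G1 X6.503 Y11.314
G1 X6.661 Y8.430
G1 X8.812 Y6.503
G1 X11.696 Y6.661
G1 X13.623 Y8.812
G1 X13.465 Y11.696
; layer 6
G0 Z18.083
G0 X12.331 Y11.152
G1 X10.897 Y12.436
G1 X8.974 Y12.331
G1 X7.689 Y10.897
G1 X7.795 Y8.974
G1 X9.229 Y7.689
G1 X11.152 Y7.795
G1 X12.436 Y9.229
G1 X12.331 Y11.152
; layer 7
G0 Z21.097
G0 X11.197 Y10.607
G1 X10.480 Y11.250
G1 X9.519 Y11.197
G1 X8.876 Y10.480
G1 X8.929 Y9.519
G1 X9.646 Y8.876
G1 X10.607 Y8.929
G1 X11.250 Y9.646
G1 X11.197 Y10.607
M2 ; end

The solid is a regular 8-sided pyramid, base circumscribed radius ≈ 10.1 mm, apex at z ≈ 24.1 mm. Slicing at Δz = 3.014 mm — 8 equal slices spanning the solid's height, so layer i sits at z = i·h/8 — gives 7 non-empty perimeters. Each is a 8-segment closed polygon; G0 lifts to the layer z and rapids to the start vertex, then G1 traces the edges. The cross-section shrinks linearly with z (the slice at the apex is degenerate and omitted).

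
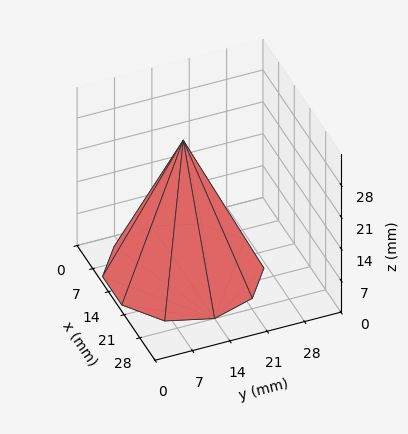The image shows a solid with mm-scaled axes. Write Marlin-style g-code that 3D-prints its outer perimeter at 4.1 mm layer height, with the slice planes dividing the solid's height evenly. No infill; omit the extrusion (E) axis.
Reading the render: the shape is a regular 10-sided pyramid, base circumscribed radius ≈ 14 mm, apex at z ≈ 29 mm (dimensions read to the nearest mm from the axis ticks). For the g-code, the solid's height is divided into equal slices at the stated Δz and each level perimeter traced with G1 moves after a G0 lift.

; perimeter-only toolpath
G21 ; units = mm
G90 ; absolute positioning
G28 ; home
; layer 1
G0 Z4.1
G0 X26.0 Y14.0
G1 X23.7 Y21.0
G1 X17.7 Y25.4
G1 X10.3 Y25.4
G1 X4.3 Y21.0
G1 X2.0 Y14.0
G1 X4.3 Y7.0
G1 X10.3 Y2.6
G1 X17.7 Y2.6
G1 X23.7 Y7.0
G1 X26.0 Y14.0
; layer 2
G0 Z8.3
G0 X24.0 Y14.0
G1 X22.1 Y19.9
G1 X17.1 Y23.5
G1 X10.9 Y23.5
G1 X5.9 Y19.9
G1 X4.0 Y14.0
G1 X5.9 Y8.1
G1 X10.9 Y4.5
G1 X17.1 Y4.5
G1 X22.1 Y8.1
G1 X24.0 Y14.0
; layer 3
G0 Z12.4
G0 X22.0 Y14.0
G1 X20.5 Y18.7
G1 X16.5 Y21.6
G1 X11.5 Y21.6
G1 X7.5 Y18.7
G1 X6.0 Y14.0
G1 X7.5 Y9.3
G1 X11.5 Y6.4
G1 X16.5 Y6.4
G1 X20.5 Y9.3
G1 X22.0 Y14.0
; layer 4
G0 Z16.6
G0 X20.0 Y14.0
G1 X18.8 Y17.5
G1 X15.8 Y19.7
G1 X12.2 Y19.7
G1 X9.2 Y17.5
G1 X8.0 Y14.0
G1 X9.2 Y10.5
G1 X12.2 Y8.3
G1 X15.8 Y8.3
G1 X18.8 Y10.5
G1 X20.0 Y14.0
; layer 5
G0 Z20.7
G0 X18.0 Y14.0
G1 X17.2 Y16.3
G1 X15.2 Y17.8
G1 X12.8 Y17.8
G1 X10.8 Y16.3
G1 X10.0 Y14.0
G1 X10.8 Y11.7
G1 X12.8 Y10.2
G1 X15.2 Y10.2
G1 X17.2 Y11.7
G1 X18.0 Y14.0
; layer 6
G0 Z24.9
G0 X16.0 Y14.0
G1 X15.6 Y15.2
G1 X14.6 Y15.9
G1 X13.4 Y15.9
G1 X12.4 Y15.2
G1 X12.0 Y14.0
G1 X12.4 Y12.8
G1 X13.4 Y12.1
G1 X14.6 Y12.1
G1 X15.6 Y12.8
G1 X16.0 Y14.0
M2 ; end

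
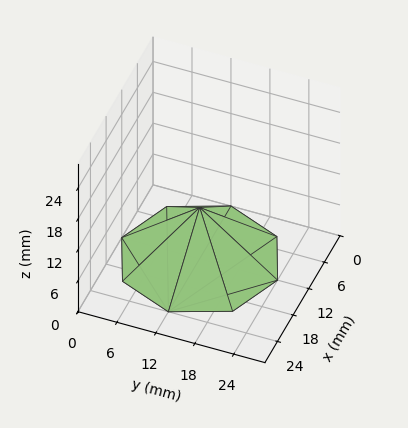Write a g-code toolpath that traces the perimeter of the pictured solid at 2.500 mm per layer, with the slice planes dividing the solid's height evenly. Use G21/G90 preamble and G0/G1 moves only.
Reading the render: the shape is a regular 8-sided pyramid, base circumscribed radius ≈ 12 mm, apex at z ≈ 10 mm (dimensions read to the nearest mm from the axis ticks). For the g-code, the solid's height is divided into equal slices at the stated Δz and each level perimeter traced with G1 moves after a G0 lift.

; perimeter-only toolpath
G21 ; units = mm
G90 ; absolute positioning
G28 ; home
; layer 1
G0 Z2.500
G0 X21.000 Y12.000
G1 X18.364 Y18.364
G1 X12.000 Y21.000
G1 X5.636 Y18.364
G1 X3.000 Y12.000
G1 X5.636 Y5.636
G1 X12.000 Y3.000
G1 X18.364 Y5.636
G1 X21.000 Y12.000
; layer 2
G0 Z5.000
G0 X18.000 Y12.000
G1 X16.242 Y16.242
G1 X12.000 Y18.000
G1 X7.758 Y16.242
G1 X6.000 Y12.000
G1 X7.758 Y7.758
G1 X12.000 Y6.000
G1 X16.242 Y7.758
G1 X18.000 Y12.000
; layer 3
G0 Z7.500
G0 X15.000 Y12.000
G1 X14.121 Y14.121
G1 X12.000 Y15.000
G1 X9.879 Y14.121
G1 X9.000 Y12.000
G1 X9.879 Y9.879
G1 X12.000 Y9.000
G1 X14.121 Y9.879
G1 X15.000 Y12.000
M2 ; end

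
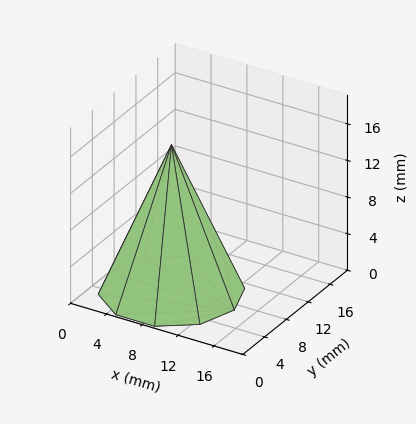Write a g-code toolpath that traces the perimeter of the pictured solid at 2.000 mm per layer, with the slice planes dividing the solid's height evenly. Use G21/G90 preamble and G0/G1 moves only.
Reading the render: the shape is a regular 10-sided pyramid, base circumscribed radius ≈ 7 mm, apex at z ≈ 16 mm (dimensions read to the nearest mm from the axis ticks). For the g-code, the solid's height is divided into equal slices at the stated Δz and each level perimeter traced with G1 moves after a G0 lift.

; perimeter-only toolpath
G21 ; units = mm
G90 ; absolute positioning
G28 ; home
; layer 1
G0 Z2.000
G0 X13.125 Y7.000
G1 X11.955 Y10.600
G1 X8.893 Y12.825
G1 X5.107 Y12.825
G1 X2.045 Y10.600
G1 X0.875 Y7.000
G1 X2.045 Y3.400
G1 X5.107 Y1.175
G1 X8.893 Y1.175
G1 X11.955 Y3.400
G1 X13.125 Y7.000
; layer 2
G0 Z4.000
G0 X12.250 Y7.000
G1 X11.247 Y10.085
G1 X8.622 Y11.993
G1 X5.378 Y11.993
G1 X2.753 Y10.085
G1 X1.750 Y7.000
G1 X2.753 Y3.915
G1 X5.378 Y2.007
G1 X8.622 Y2.007
G1 X11.247 Y3.915
G1 X12.250 Y7.000
; layer 3
G0 Z6.000
G0 X11.375 Y7.000
G1 X10.539 Y9.571
G1 X8.352 Y11.161
G1 X5.648 Y11.161
G1 X3.461 Y9.571
G1 X2.625 Y7.000
G1 X3.461 Y4.429
G1 X5.648 Y2.839
G1 X8.352 Y2.839
G1 X10.539 Y4.429
G1 X11.375 Y7.000
; layer 4
G0 Z8.000
G0 X10.500 Y7.000
G1 X9.832 Y9.057
G1 X8.082 Y10.329
G1 X5.918 Y10.329
G1 X4.168 Y9.057
G1 X3.500 Y7.000
G1 X4.168 Y4.943
G1 X5.918 Y3.671
G1 X8.082 Y3.671
G1 X9.832 Y4.943
G1 X10.500 Y7.000
; layer 5
G0 Z10.000
G0 X9.625 Y7.000
G1 X9.124 Y8.543
G1 X7.811 Y9.496
G1 X6.189 Y9.496
G1 X4.876 Y8.543
G1 X4.375 Y7.000
G1 X4.876 Y5.457
G1 X6.189 Y4.504
G1 X7.811 Y4.504
G1 X9.124 Y5.457
G1 X9.625 Y7.000
; layer 6
G0 Z12.000
G0 X8.750 Y7.000
G1 X8.416 Y8.029
G1 X7.541 Y8.664
G1 X6.459 Y8.664
G1 X5.584 Y8.029
G1 X5.250 Y7.000
G1 X5.584 Y5.971
G1 X6.459 Y5.336
G1 X7.541 Y5.336
G1 X8.416 Y5.971
G1 X8.750 Y7.000
; layer 7
G0 Z14.000
G0 X7.875 Y7.000
G1 X7.708 Y7.514
G1 X7.270 Y7.832
G1 X6.730 Y7.832
G1 X6.292 Y7.514
G1 X6.125 Y7.000
G1 X6.292 Y6.486
G1 X6.730 Y6.168
G1 X7.270 Y6.168
G1 X7.708 Y6.486
G1 X7.875 Y7.000
M2 ; end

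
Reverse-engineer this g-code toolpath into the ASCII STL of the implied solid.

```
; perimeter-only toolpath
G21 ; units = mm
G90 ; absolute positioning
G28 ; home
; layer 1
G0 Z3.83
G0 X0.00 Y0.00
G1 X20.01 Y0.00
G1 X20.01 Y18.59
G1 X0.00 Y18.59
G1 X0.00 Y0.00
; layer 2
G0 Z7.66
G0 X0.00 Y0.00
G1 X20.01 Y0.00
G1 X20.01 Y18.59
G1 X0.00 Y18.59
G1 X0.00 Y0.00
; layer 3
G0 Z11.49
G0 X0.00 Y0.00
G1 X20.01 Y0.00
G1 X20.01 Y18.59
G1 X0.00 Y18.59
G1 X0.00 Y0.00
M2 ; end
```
solid part
  facet normal 0.0000 0.0000 -1.0000
    outer loop
      vertex 20.01 18.59 0.00
      vertex 20.01 0.00 0.00
      vertex 0.00 0.00 0.00
    endloop
  endfacet
  facet normal 0.0000 0.0000 -1.0000
    outer loop
      vertex 0.00 18.59 0.00
      vertex 20.01 18.59 0.00
      vertex 0.00 0.00 0.00
    endloop
  endfacet
  facet normal 0.0000 0.0000 1.0000
    outer loop
      vertex 0.00 0.00 11.49
      vertex 20.01 0.00 11.49
      vertex 20.01 18.59 11.49
    endloop
  endfacet
  facet normal 0.0000 0.0000 1.0000
    outer loop
      vertex 0.00 0.00 11.49
      vertex 20.01 18.59 11.49
      vertex 0.00 18.59 11.49
    endloop
  endfacet
  facet normal 0.0000 -1.0000 0.0000
    outer loop
      vertex 0.00 0.00 0.00
      vertex 20.01 0.00 0.00
      vertex 20.01 0.00 11.49
    endloop
  endfacet
  facet normal 0.0000 -1.0000 0.0000
    outer loop
      vertex 0.00 0.00 0.00
      vertex 20.01 0.00 11.49
      vertex 0.00 0.00 11.49
    endloop
  endfacet
  facet normal 0.0000 1.0000 0.0000
    outer loop
      vertex 20.01 18.59 11.49
      vertex 20.01 18.59 0.00
      vertex 0.00 18.59 0.00
    endloop
  endfacet
  facet normal 0.0000 1.0000 0.0000
    outer loop
      vertex 0.00 18.59 11.49
      vertex 20.01 18.59 11.49
      vertex 0.00 18.59 0.00
    endloop
  endfacet
  facet normal -1.0000 0.0000 0.0000
    outer loop
      vertex 0.00 18.59 11.49
      vertex 0.00 18.59 0.00
      vertex 0.00 0.00 0.00
    endloop
  endfacet
  facet normal -1.0000 0.0000 0.0000
    outer loop
      vertex 0.00 0.00 11.49
      vertex 0.00 18.59 11.49
      vertex 0.00 0.00 0.00
    endloop
  endfacet
  facet normal 1.0000 0.0000 0.0000
    outer loop
      vertex 20.01 0.00 0.00
      vertex 20.01 18.59 0.00
      vertex 20.01 18.59 11.49
    endloop
  endfacet
  facet normal 1.0000 0.0000 0.0000
    outer loop
      vertex 20.01 0.00 0.00
      vertex 20.01 18.59 11.49
      vertex 20.01 0.00 11.49
    endloop
  endfacet
endsolid part

The G0 Z moves step by Δz≈3.83 mm. Every layer's G1 loop is the same polygon, so the solid is a straight extrusion of it from z=0 to z≈11.5. Closing with flat bottom and top caps and triangulating gives 12 facets — a rectangular box, roughly 20 × 18.6 mm footprint and 11.5 mm tall.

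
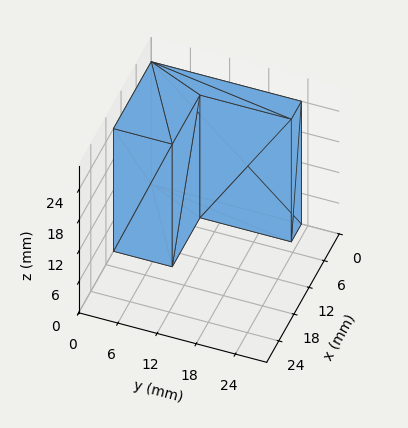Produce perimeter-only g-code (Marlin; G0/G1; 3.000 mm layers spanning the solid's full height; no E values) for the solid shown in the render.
Reading the render: the shape is an L-shaped prism: outer 15 × 23 mm, arm thicknesses ≈ 9 mm (horizontal) and 4 mm (vertical), extruded 24 mm in z (dimensions read to the nearest mm from the axis ticks). For the g-code, the solid's height is divided into equal slices at the stated Δz and each level perimeter traced with G1 moves after a G0 lift.

; perimeter-only toolpath
G21 ; units = mm
G90 ; absolute positioning
G28 ; home
; layer 1
G0 Z3.000
G0 X0.000 Y0.000
G1 X15.000 Y0.000
G1 X15.000 Y9.000
G1 X4.000 Y9.000
G1 X4.000 Y23.000
G1 X0.000 Y23.000
G1 X0.000 Y0.000
; layer 2
G0 Z6.000
G0 X0.000 Y0.000
G1 X15.000 Y0.000
G1 X15.000 Y9.000
G1 X4.000 Y9.000
G1 X4.000 Y23.000
G1 X0.000 Y23.000
G1 X0.000 Y0.000
; layer 3
G0 Z9.000
G0 X0.000 Y0.000
G1 X15.000 Y0.000
G1 X15.000 Y9.000
G1 X4.000 Y9.000
G1 X4.000 Y23.000
G1 X0.000 Y23.000
G1 X0.000 Y0.000
; layer 4
G0 Z12.000
G0 X0.000 Y0.000
G1 X15.000 Y0.000
G1 X15.000 Y9.000
G1 X4.000 Y9.000
G1 X4.000 Y23.000
G1 X0.000 Y23.000
G1 X0.000 Y0.000
; layer 5
G0 Z15.000
G0 X0.000 Y0.000
G1 X15.000 Y0.000
G1 X15.000 Y9.000
G1 X4.000 Y9.000
G1 X4.000 Y23.000
G1 X0.000 Y23.000
G1 X0.000 Y0.000
; layer 6
G0 Z18.000
G0 X0.000 Y0.000
G1 X15.000 Y0.000
G1 X15.000 Y9.000
G1 X4.000 Y9.000
G1 X4.000 Y23.000
G1 X0.000 Y23.000
G1 X0.000 Y0.000
; layer 7
G0 Z21.000
G0 X0.000 Y0.000
G1 X15.000 Y0.000
G1 X15.000 Y9.000
G1 X4.000 Y9.000
G1 X4.000 Y23.000
G1 X0.000 Y23.000
G1 X0.000 Y0.000
; layer 8
G0 Z24.000
G0 X0.000 Y0.000
G1 X15.000 Y0.000
G1 X15.000 Y9.000
G1 X4.000 Y9.000
G1 X4.000 Y23.000
G1 X0.000 Y23.000
G1 X0.000 Y0.000
M2 ; end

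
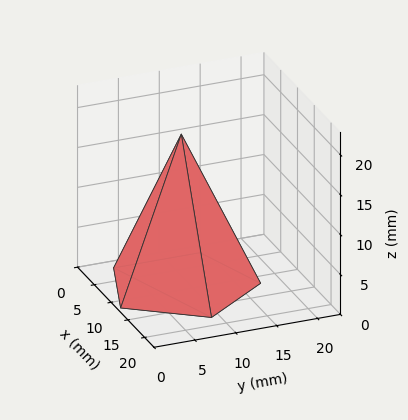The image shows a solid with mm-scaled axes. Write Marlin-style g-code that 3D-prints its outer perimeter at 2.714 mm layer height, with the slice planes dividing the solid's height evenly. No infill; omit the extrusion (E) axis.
Reading the render: the shape is a regular 5-sided pyramid, base circumscribed radius ≈ 9 mm, apex at z ≈ 19 mm (dimensions read to the nearest mm from the axis ticks). For the g-code, the solid's height is divided into equal slices at the stated Δz and each level perimeter traced with G1 moves after a G0 lift.

; perimeter-only toolpath
G21 ; units = mm
G90 ; absolute positioning
G28 ; home
; layer 1
G0 Z2.714
G0 X16.714 Y9.000
G1 X11.384 Y16.337
G1 X2.759 Y13.534
G1 X2.759 Y4.466
G1 X11.384 Y1.663
G1 X16.714 Y9.000
; layer 2
G0 Z5.429
G0 X15.429 Y9.000
G1 X10.986 Y15.114
G1 X3.799 Y12.779
G1 X3.799 Y5.221
G1 X10.986 Y2.886
G1 X15.429 Y9.000
; layer 3
G0 Z8.143
G0 X14.143 Y9.000
G1 X10.589 Y13.891
G1 X4.839 Y12.023
G1 X4.839 Y5.977
G1 X10.589 Y4.109
G1 X14.143 Y9.000
; layer 4
G0 Z10.857
G0 X12.857 Y9.000
G1 X10.192 Y12.669
G1 X5.880 Y11.267
G1 X5.880 Y6.733
G1 X10.192 Y5.331
G1 X12.857 Y9.000
; layer 5
G0 Z13.571
G0 X11.571 Y9.000
G1 X9.795 Y11.446
G1 X6.920 Y10.511
G1 X6.920 Y7.489
G1 X9.795 Y6.554
G1 X11.571 Y9.000
; layer 6
G0 Z16.286
G0 X10.286 Y9.000
G1 X9.397 Y10.223
G1 X7.960 Y9.756
G1 X7.960 Y8.244
G1 X9.397 Y7.777
G1 X10.286 Y9.000
M2 ; end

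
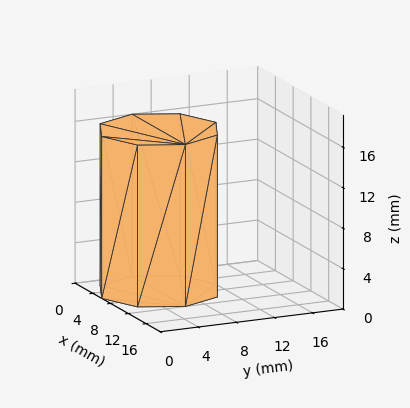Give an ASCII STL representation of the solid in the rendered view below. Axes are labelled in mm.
Reading the render: the shape is a regular 8-sided prism (a cylinder approximated with 8 flat sides), circumscribed radius ≈ 6 mm, height ≈ 16 mm (dimensions read to the nearest mm from the axis ticks). For the STL, each face is triangulated and given an outward normal.

solid part
  facet normal 0.0000 0.0000 -1.0000
    outer loop
      vertex 6.0 12.0 0.0
      vertex 10.2 10.2 0.0
      vertex 12.0 6.0 0.0
    endloop
  endfacet
  facet normal 0.0000 0.0000 -1.0000
    outer loop
      vertex 1.8 10.2 0.0
      vertex 6.0 12.0 0.0
      vertex 12.0 6.0 0.0
    endloop
  endfacet
  facet normal 0.0000 0.0000 -1.0000
    outer loop
      vertex 0.0 6.0 0.0
      vertex 1.8 10.2 0.0
      vertex 12.0 6.0 0.0
    endloop
  endfacet
  facet normal 0.0000 0.0000 -1.0000
    outer loop
      vertex 1.8 1.8 0.0
      vertex 0.0 6.0 0.0
      vertex 12.0 6.0 0.0
    endloop
  endfacet
  facet normal 0.0000 0.0000 -1.0000
    outer loop
      vertex 6.0 0.0 0.0
      vertex 1.8 1.8 0.0
      vertex 12.0 6.0 0.0
    endloop
  endfacet
  facet normal 0.0000 0.0000 -1.0000
    outer loop
      vertex 10.2 1.8 0.0
      vertex 6.0 0.0 0.0
      vertex 12.0 6.0 0.0
    endloop
  endfacet
  facet normal 0.0000 0.0000 1.0000
    outer loop
      vertex 12.0 6.0 16.0
      vertex 10.2 10.2 16.0
      vertex 6.0 12.0 16.0
    endloop
  endfacet
  facet normal 0.0000 0.0000 1.0000
    outer loop
      vertex 12.0 6.0 16.0
      vertex 6.0 12.0 16.0
      vertex 1.8 10.2 16.0
    endloop
  endfacet
  facet normal 0.0000 0.0000 1.0000
    outer loop
      vertex 12.0 6.0 16.0
      vertex 1.8 10.2 16.0
      vertex 0.0 6.0 16.0
    endloop
  endfacet
  facet normal 0.0000 0.0000 1.0000
    outer loop
      vertex 12.0 6.0 16.0
      vertex 0.0 6.0 16.0
      vertex 1.8 1.8 16.0
    endloop
  endfacet
  facet normal 0.0000 0.0000 1.0000
    outer loop
      vertex 12.0 6.0 16.0
      vertex 1.8 1.8 16.0
      vertex 6.0 0.0 16.0
    endloop
  endfacet
  facet normal 0.0000 0.0000 1.0000
    outer loop
      vertex 12.0 6.0 16.0
      vertex 6.0 0.0 16.0
      vertex 10.2 1.8 16.0
    endloop
  endfacet
  facet normal 0.9191 0.3939 0.0000
    outer loop
      vertex 12.0 6.0 0.0
      vertex 10.2 10.2 0.0
      vertex 10.2 10.2 16.0
    endloop
  endfacet
  facet normal 0.9191 0.3939 0.0000
    outer loop
      vertex 12.0 6.0 0.0
      vertex 10.2 10.2 16.0
      vertex 12.0 6.0 16.0
    endloop
  endfacet
  facet normal 0.3939 0.9191 0.0000
    outer loop
      vertex 10.2 10.2 0.0
      vertex 6.0 12.0 0.0
      vertex 6.0 12.0 16.0
    endloop
  endfacet
  facet normal 0.3939 0.9191 0.0000
    outer loop
      vertex 10.2 10.2 0.0
      vertex 6.0 12.0 16.0
      vertex 10.2 10.2 16.0
    endloop
  endfacet
  facet normal -0.3939 0.9191 0.0000
    outer loop
      vertex 6.0 12.0 0.0
      vertex 1.8 10.2 0.0
      vertex 1.8 10.2 16.0
    endloop
  endfacet
  facet normal -0.3939 0.9191 0.0000
    outer loop
      vertex 6.0 12.0 0.0
      vertex 1.8 10.2 16.0
      vertex 6.0 12.0 16.0
    endloop
  endfacet
  facet normal -0.9191 0.3939 0.0000
    outer loop
      vertex 1.8 10.2 0.0
      vertex 0.0 6.0 0.0
      vertex 0.0 6.0 16.0
    endloop
  endfacet
  facet normal -0.9191 0.3939 0.0000
    outer loop
      vertex 1.8 10.2 0.0
      vertex 0.0 6.0 16.0
      vertex 1.8 10.2 16.0
    endloop
  endfacet
  facet normal -0.9191 -0.3939 0.0000
    outer loop
      vertex 0.0 6.0 0.0
      vertex 1.8 1.8 0.0
      vertex 1.8 1.8 16.0
    endloop
  endfacet
  facet normal -0.9191 -0.3939 0.0000
    outer loop
      vertex 0.0 6.0 0.0
      vertex 1.8 1.8 16.0
      vertex 0.0 6.0 16.0
    endloop
  endfacet
  facet normal -0.3939 -0.9191 0.0000
    outer loop
      vertex 1.8 1.8 0.0
      vertex 6.0 0.0 0.0
      vertex 6.0 0.0 16.0
    endloop
  endfacet
  facet normal -0.3939 -0.9191 0.0000
    outer loop
      vertex 1.8 1.8 0.0
      vertex 6.0 0.0 16.0
      vertex 1.8 1.8 16.0
    endloop
  endfacet
  facet normal 0.3939 -0.9191 0.0000
    outer loop
      vertex 6.0 0.0 0.0
      vertex 10.2 1.8 0.0
      vertex 10.2 1.8 16.0
    endloop
  endfacet
  facet normal 0.3939 -0.9191 0.0000
    outer loop
      vertex 6.0 0.0 0.0
      vertex 10.2 1.8 16.0
      vertex 6.0 0.0 16.0
    endloop
  endfacet
  facet normal 0.9191 -0.3939 0.0000
    outer loop
      vertex 10.2 1.8 0.0
      vertex 12.0 6.0 0.0
      vertex 12.0 6.0 16.0
    endloop
  endfacet
  facet normal 0.9191 -0.3939 0.0000
    outer loop
      vertex 10.2 1.8 0.0
      vertex 12.0 6.0 16.0
      vertex 10.2 1.8 16.0
    endloop
  endfacet
endsolid part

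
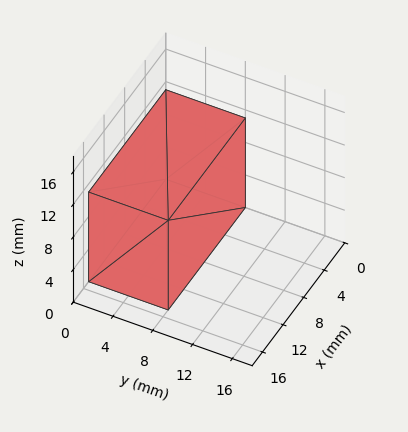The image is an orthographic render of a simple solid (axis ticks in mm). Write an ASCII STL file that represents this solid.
Reading the render: the shape is a rectangular box, roughly 15 × 8 mm footprint and 11 mm tall (dimensions read to the nearest mm from the axis ticks). For the STL, each face is triangulated and given an outward normal.

solid part
  facet normal 0.0000 0.0000 -1.0000
    outer loop
      vertex 15.00 8.00 0.00
      vertex 15.00 0.00 0.00
      vertex 0.00 0.00 0.00
    endloop
  endfacet
  facet normal 0.0000 0.0000 -1.0000
    outer loop
      vertex 0.00 8.00 0.00
      vertex 15.00 8.00 0.00
      vertex 0.00 0.00 0.00
    endloop
  endfacet
  facet normal 0.0000 0.0000 1.0000
    outer loop
      vertex 0.00 0.00 11.00
      vertex 15.00 0.00 11.00
      vertex 15.00 8.00 11.00
    endloop
  endfacet
  facet normal 0.0000 0.0000 1.0000
    outer loop
      vertex 0.00 0.00 11.00
      vertex 15.00 8.00 11.00
      vertex 0.00 8.00 11.00
    endloop
  endfacet
  facet normal 0.0000 -1.0000 0.0000
    outer loop
      vertex 0.00 0.00 0.00
      vertex 15.00 0.00 0.00
      vertex 15.00 0.00 11.00
    endloop
  endfacet
  facet normal 0.0000 -1.0000 0.0000
    outer loop
      vertex 0.00 0.00 0.00
      vertex 15.00 0.00 11.00
      vertex 0.00 0.00 11.00
    endloop
  endfacet
  facet normal 0.0000 1.0000 0.0000
    outer loop
      vertex 15.00 8.00 11.00
      vertex 15.00 8.00 0.00
      vertex 0.00 8.00 0.00
    endloop
  endfacet
  facet normal 0.0000 1.0000 0.0000
    outer loop
      vertex 0.00 8.00 11.00
      vertex 15.00 8.00 11.00
      vertex 0.00 8.00 0.00
    endloop
  endfacet
  facet normal -1.0000 0.0000 0.0000
    outer loop
      vertex 0.00 8.00 11.00
      vertex 0.00 8.00 0.00
      vertex 0.00 0.00 0.00
    endloop
  endfacet
  facet normal -1.0000 0.0000 0.0000
    outer loop
      vertex 0.00 0.00 11.00
      vertex 0.00 8.00 11.00
      vertex 0.00 0.00 0.00
    endloop
  endfacet
  facet normal 1.0000 0.0000 0.0000
    outer loop
      vertex 15.00 0.00 0.00
      vertex 15.00 8.00 0.00
      vertex 15.00 8.00 11.00
    endloop
  endfacet
  facet normal 1.0000 0.0000 0.0000
    outer loop
      vertex 15.00 0.00 0.00
      vertex 15.00 8.00 11.00
      vertex 15.00 0.00 11.00
    endloop
  endfacet
endsolid part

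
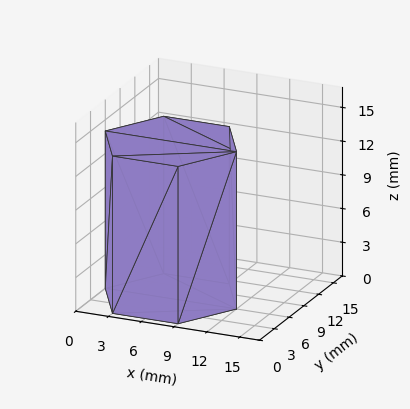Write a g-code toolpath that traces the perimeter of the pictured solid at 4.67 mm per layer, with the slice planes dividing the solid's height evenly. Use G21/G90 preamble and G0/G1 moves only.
Reading the render: the shape is a regular 6-sided prism (a cylinder approximated with 6 flat sides), circumscribed radius ≈ 6 mm, height ≈ 14 mm (dimensions read to the nearest mm from the axis ticks). For the g-code, the solid's height is divided into equal slices at the stated Δz and each level perimeter traced with G1 moves after a G0 lift.

; perimeter-only toolpath
G21 ; units = mm
G90 ; absolute positioning
G28 ; home
; layer 1
G0 Z4.67
G0 X12.00 Y6.00
G1 X9.00 Y11.20
G1 X3.00 Y11.20
G1 X0.00 Y6.00
G1 X3.00 Y0.80
G1 X9.00 Y0.80
G1 X12.00 Y6.00
; layer 2
G0 Z9.33
G0 X12.00 Y6.00
G1 X9.00 Y11.20
G1 X3.00 Y11.20
G1 X0.00 Y6.00
G1 X3.00 Y0.80
G1 X9.00 Y0.80
G1 X12.00 Y6.00
; layer 3
G0 Z14.00
G0 X12.00 Y6.00
G1 X9.00 Y11.20
G1 X3.00 Y11.20
G1 X0.00 Y6.00
G1 X3.00 Y0.80
G1 X9.00 Y0.80
G1 X12.00 Y6.00
M2 ; end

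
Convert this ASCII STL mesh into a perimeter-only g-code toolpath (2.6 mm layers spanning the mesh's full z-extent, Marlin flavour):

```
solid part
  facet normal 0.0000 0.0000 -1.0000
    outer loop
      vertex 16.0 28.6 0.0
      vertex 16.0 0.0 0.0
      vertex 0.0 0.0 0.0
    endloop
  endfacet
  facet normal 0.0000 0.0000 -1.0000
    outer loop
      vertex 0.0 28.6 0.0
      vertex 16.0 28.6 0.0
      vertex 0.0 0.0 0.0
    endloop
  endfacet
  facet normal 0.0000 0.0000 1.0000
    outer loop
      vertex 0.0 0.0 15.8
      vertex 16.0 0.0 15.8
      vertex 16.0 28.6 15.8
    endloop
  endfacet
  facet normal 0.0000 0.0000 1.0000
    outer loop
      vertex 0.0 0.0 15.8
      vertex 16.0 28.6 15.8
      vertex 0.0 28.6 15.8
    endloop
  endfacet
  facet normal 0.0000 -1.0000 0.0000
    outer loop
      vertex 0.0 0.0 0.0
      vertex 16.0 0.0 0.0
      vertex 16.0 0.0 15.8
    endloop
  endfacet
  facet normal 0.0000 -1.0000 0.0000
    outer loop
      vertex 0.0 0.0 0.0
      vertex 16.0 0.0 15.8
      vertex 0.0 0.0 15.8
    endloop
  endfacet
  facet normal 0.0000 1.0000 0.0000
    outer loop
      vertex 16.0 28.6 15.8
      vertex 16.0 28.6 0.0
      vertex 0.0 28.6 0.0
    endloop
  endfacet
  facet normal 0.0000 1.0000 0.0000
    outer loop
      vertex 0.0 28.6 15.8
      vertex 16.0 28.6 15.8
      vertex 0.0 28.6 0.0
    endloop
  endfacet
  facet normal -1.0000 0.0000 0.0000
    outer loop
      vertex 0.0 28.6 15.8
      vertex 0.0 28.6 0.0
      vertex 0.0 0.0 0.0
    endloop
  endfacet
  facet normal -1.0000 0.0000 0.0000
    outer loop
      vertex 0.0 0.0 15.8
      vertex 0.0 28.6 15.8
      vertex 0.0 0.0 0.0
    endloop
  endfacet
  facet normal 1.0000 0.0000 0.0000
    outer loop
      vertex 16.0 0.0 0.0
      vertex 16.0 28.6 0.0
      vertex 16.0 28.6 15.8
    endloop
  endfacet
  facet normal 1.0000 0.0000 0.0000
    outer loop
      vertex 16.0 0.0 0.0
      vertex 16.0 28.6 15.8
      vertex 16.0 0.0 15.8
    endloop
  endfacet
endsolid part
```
; perimeter-only toolpath
G21 ; units = mm
G90 ; absolute positioning
G28 ; home
; layer 1
G0 Z2.6
G0 X0.0 Y0.0
G1 X16.0 Y0.0
G1 X16.0 Y28.6
G1 X0.0 Y28.6
G1 X0.0 Y0.0
; layer 2
G0 Z5.3
G0 X0.0 Y0.0
G1 X16.0 Y0.0
G1 X16.0 Y28.6
G1 X0.0 Y28.6
G1 X0.0 Y0.0
; layer 3
G0 Z7.9
G0 X0.0 Y0.0
G1 X16.0 Y0.0
G1 X16.0 Y28.6
G1 X0.0 Y28.6
G1 X0.0 Y0.0
; layer 4
G0 Z10.5
G0 X0.0 Y0.0
G1 X16.0 Y0.0
G1 X16.0 Y28.6
G1 X0.0 Y28.6
G1 X0.0 Y0.0
; layer 5
G0 Z13.2
G0 X0.0 Y0.0
G1 X16.0 Y0.0
G1 X16.0 Y28.6
G1 X0.0 Y28.6
G1 X0.0 Y0.0
; layer 6
G0 Z15.8
G0 X0.0 Y0.0
G1 X16.0 Y0.0
G1 X16.0 Y28.6
G1 X0.0 Y28.6
G1 X0.0 Y0.0
M2 ; end

The solid is a rectangular box, roughly 16 × 28.6 mm footprint and 15.8 mm tall. Slicing at Δz = 2.6 mm — 6 equal slices spanning the solid's height, so layer i sits at z = i·h/6 — gives 6 non-empty perimeters. Each is a 4-segment closed polygon; G0 lifts to the layer z and rapids to the start vertex, then G1 traces the edges.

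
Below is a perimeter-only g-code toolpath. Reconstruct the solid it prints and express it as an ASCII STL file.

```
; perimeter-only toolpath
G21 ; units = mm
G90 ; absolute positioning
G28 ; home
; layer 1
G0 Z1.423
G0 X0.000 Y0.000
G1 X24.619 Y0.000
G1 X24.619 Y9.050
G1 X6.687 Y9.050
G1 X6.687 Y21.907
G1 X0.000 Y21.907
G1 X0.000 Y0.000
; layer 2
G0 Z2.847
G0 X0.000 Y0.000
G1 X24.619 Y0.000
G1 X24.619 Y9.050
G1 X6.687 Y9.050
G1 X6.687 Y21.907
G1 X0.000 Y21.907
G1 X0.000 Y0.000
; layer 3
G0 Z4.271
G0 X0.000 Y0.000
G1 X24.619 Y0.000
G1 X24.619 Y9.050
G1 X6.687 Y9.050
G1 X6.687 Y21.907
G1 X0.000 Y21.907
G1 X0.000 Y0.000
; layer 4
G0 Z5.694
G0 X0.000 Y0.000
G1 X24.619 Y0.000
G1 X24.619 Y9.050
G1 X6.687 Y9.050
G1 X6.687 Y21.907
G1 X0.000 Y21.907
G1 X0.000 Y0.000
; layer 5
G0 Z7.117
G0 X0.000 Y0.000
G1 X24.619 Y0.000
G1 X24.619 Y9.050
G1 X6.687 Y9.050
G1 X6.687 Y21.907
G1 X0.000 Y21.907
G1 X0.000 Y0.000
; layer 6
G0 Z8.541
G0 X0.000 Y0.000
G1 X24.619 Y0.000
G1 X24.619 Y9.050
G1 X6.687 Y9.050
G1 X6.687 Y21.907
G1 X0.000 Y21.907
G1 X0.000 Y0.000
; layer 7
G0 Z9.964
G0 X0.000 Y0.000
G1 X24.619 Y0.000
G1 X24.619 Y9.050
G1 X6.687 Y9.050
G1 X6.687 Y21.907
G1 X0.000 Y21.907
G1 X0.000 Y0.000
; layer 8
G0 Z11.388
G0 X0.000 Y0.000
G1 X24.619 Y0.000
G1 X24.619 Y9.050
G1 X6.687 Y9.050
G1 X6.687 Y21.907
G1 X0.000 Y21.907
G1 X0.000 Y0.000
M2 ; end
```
solid part
  facet normal 0.0000 0.0000 -1.0000
    outer loop
      vertex 24.619 9.050 0.000
      vertex 24.619 0.000 0.000
      vertex 0.000 0.000 0.000
    endloop
  endfacet
  facet normal 0.0000 0.0000 -1.0000
    outer loop
      vertex 6.687 9.050 0.000
      vertex 24.619 9.050 0.000
      vertex 0.000 0.000 0.000
    endloop
  endfacet
  facet normal 0.0000 0.0000 -1.0000
    outer loop
      vertex 6.687 21.907 0.000
      vertex 6.687 9.050 0.000
      vertex 0.000 0.000 0.000
    endloop
  endfacet
  facet normal 0.0000 0.0000 -1.0000
    outer loop
      vertex 0.000 21.907 0.000
      vertex 6.687 21.907 0.000
      vertex 0.000 0.000 0.000
    endloop
  endfacet
  facet normal 0.0000 0.0000 1.0000
    outer loop
      vertex 0.000 0.000 11.388
      vertex 24.619 0.000 11.388
      vertex 24.619 9.050 11.388
    endloop
  endfacet
  facet normal 0.0000 0.0000 1.0000
    outer loop
      vertex 0.000 0.000 11.388
      vertex 24.619 9.050 11.388
      vertex 6.687 9.050 11.388
    endloop
  endfacet
  facet normal 0.0000 0.0000 1.0000
    outer loop
      vertex 0.000 0.000 11.388
      vertex 6.687 9.050 11.388
      vertex 6.687 21.907 11.388
    endloop
  endfacet
  facet normal 0.0000 0.0000 1.0000
    outer loop
      vertex 0.000 0.000 11.388
      vertex 6.687 21.907 11.388
      vertex 0.000 21.907 11.388
    endloop
  endfacet
  facet normal 0.0000 -1.0000 0.0000
    outer loop
      vertex 0.000 0.000 0.000
      vertex 24.619 0.000 0.000
      vertex 24.619 0.000 11.388
    endloop
  endfacet
  facet normal 0.0000 -1.0000 0.0000
    outer loop
      vertex 0.000 0.000 0.000
      vertex 24.619 0.000 11.388
      vertex 0.000 0.000 11.388
    endloop
  endfacet
  facet normal 1.0000 0.0000 0.0000
    outer loop
      vertex 24.619 0.000 0.000
      vertex 24.619 9.050 0.000
      vertex 24.619 9.050 11.388
    endloop
  endfacet
  facet normal 1.0000 0.0000 0.0000
    outer loop
      vertex 24.619 0.000 0.000
      vertex 24.619 9.050 11.388
      vertex 24.619 0.000 11.388
    endloop
  endfacet
  facet normal 0.0000 1.0000 0.0000
    outer loop
      vertex 24.619 9.050 0.000
      vertex 6.687 9.050 0.000
      vertex 6.687 9.050 11.388
    endloop
  endfacet
  facet normal 0.0000 1.0000 0.0000
    outer loop
      vertex 24.619 9.050 0.000
      vertex 6.687 9.050 11.388
      vertex 24.619 9.050 11.388
    endloop
  endfacet
  facet normal 1.0000 0.0000 0.0000
    outer loop
      vertex 6.687 9.050 0.000
      vertex 6.687 21.907 0.000
      vertex 6.687 21.907 11.388
    endloop
  endfacet
  facet normal 1.0000 0.0000 0.0000
    outer loop
      vertex 6.687 9.050 0.000
      vertex 6.687 21.907 11.388
      vertex 6.687 9.050 11.388
    endloop
  endfacet
  facet normal 0.0000 1.0000 0.0000
    outer loop
      vertex 6.687 21.907 0.000
      vertex 0.000 21.907 0.000
      vertex 0.000 21.907 11.388
    endloop
  endfacet
  facet normal 0.0000 1.0000 0.0000
    outer loop
      vertex 6.687 21.907 0.000
      vertex 0.000 21.907 11.388
      vertex 6.687 21.907 11.388
    endloop
  endfacet
  facet normal -1.0000 0.0000 0.0000
    outer loop
      vertex 0.000 21.907 0.000
      vertex 0.000 0.000 0.000
      vertex 0.000 0.000 11.388
    endloop
  endfacet
  facet normal -1.0000 0.0000 0.0000
    outer loop
      vertex 0.000 21.907 0.000
      vertex 0.000 0.000 11.388
      vertex 0.000 21.907 11.388
    endloop
  endfacet
endsolid part

The G0 Z moves step by Δz≈1.423 mm. Every layer's G1 loop is the same polygon, so the solid is a straight extrusion of it from z=0 to z≈11.4. Closing with flat bottom and top caps and triangulating gives 20 facets — an L-shaped prism: outer 24.6 × 21.9 mm, arm thicknesses ≈ 9.05 mm (horizontal) and 6.69 mm (vertical), extruded 11.4 mm in z.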